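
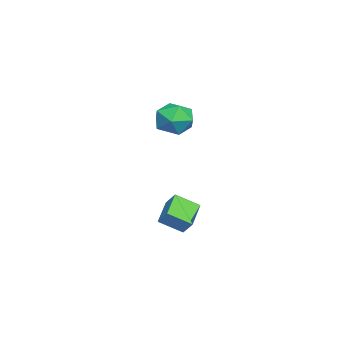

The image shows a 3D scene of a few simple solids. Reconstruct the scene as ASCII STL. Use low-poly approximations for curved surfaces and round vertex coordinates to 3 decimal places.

solid 
facet normal -0.236 0.972 -0.011
outer loop
vertex -2.776 4.275 1.893
vertex -2.976 4.239 3.01
vertex -1.936 4.487 2.628
endloop
endfacet
facet normal 0.245 0.821 -0.516
outer loop
vertex -2.776 4.275 1.893
vertex -1.936 4.487 2.628
vertex -1.739 3.85 1.709
endloop
endfacet
facet normal -0.035 0.323 -0.946
outer loop
vertex -2.776 4.275 1.893
vertex -1.739 3.85 1.709
vertex -2.657 3.208 1.524
endloop
endfacet
facet normal -0.689 0.167 -0.705
outer loop
vertex -2.776 4.275 1.893
vertex -2.657 3.208 1.524
vertex -3.422 3.448 2.328
endloop
endfacet
facet normal -0.813 0.568 -0.127
outer loop
vertex -2.776 4.275 1.893
vertex -3.422 3.448 2.328
vertex -2.976 4.239 3.01
endloop
endfacet
facet normal 0.818 0.540 -0.199
outer loop
vertex -1.739 3.85 1.709
vertex -1.936 4.487 2.628
vertex -1.298 3.552 2.712
endloop
endfacet
facet normal 0.041 0.784 0.619
outer loop
vertex -1.936 4.487 2.628
vertex -2.976 4.239 3.01
vertex -2.063 3.792 3.516
endloop
endfacet
facet normal -0.893 0.131 0.431
outer loop
vertex -2.976 4.239 3.01
vertex -3.422 3.448 2.328
vertex -2.981 3.15 3.331
endloop
endfacet
facet normal -0.692 -0.517 -0.504
outer loop
vertex -3.422 3.448 2.328
vertex -2.657 3.208 1.524
vertex -2.784 2.513 2.412
endloop
endfacet
facet normal 0.365 -0.265 -0.893
outer loop
vertex -2.657 3.208 1.524
vertex -1.739 3.85 1.709
vertex -1.744 2.761 2.03
endloop
endfacet
facet normal 0.689 -0.167 0.705
outer loop
vertex -1.944 2.725 3.147
vertex -1.298 3.552 2.712
vertex -2.063 3.792 3.516
endloop
endfacet
facet normal 0.035 -0.323 0.946
outer loop
vertex -1.944 2.725 3.147
vertex -2.063 3.792 3.516
vertex -2.981 3.15 3.331
endloop
endfacet
facet normal -0.245 -0.821 0.516
outer loop
vertex -1.944 2.725 3.147
vertex -2.981 3.15 3.331
vertex -2.784 2.513 2.412
endloop
endfacet
facet normal 0.236 -0.972 0.011
outer loop
vertex -1.944 2.725 3.147
vertex -2.784 2.513 2.412
vertex -1.744 2.761 2.03
endloop
endfacet
facet normal 0.813 -0.568 0.127
outer loop
vertex -1.944 2.725 3.147
vertex -1.744 2.761 2.03
vertex -1.298 3.552 2.712
endloop
endfacet
facet normal 0.692 0.517 0.504
outer loop
vertex -2.063 3.792 3.516
vertex -1.298 3.552 2.712
vertex -1.936 4.487 2.628
endloop
endfacet
facet normal -0.365 0.265 0.893
outer loop
vertex -2.981 3.15 3.331
vertex -2.063 3.792 3.516
vertex -2.976 4.239 3.01
endloop
endfacet
facet normal -0.818 -0.540 0.199
outer loop
vertex -2.784 2.513 2.412
vertex -2.981 3.15 3.331
vertex -3.422 3.448 2.328
endloop
endfacet
facet normal -0.041 -0.784 -0.619
outer loop
vertex -1.744 2.761 2.03
vertex -2.784 2.513 2.412
vertex -2.657 3.208 1.524
endloop
endfacet
facet normal 0.893 -0.131 -0.431
outer loop
vertex -1.298 3.552 2.712
vertex -1.744 2.761 2.03
vertex -1.739 3.85 1.709
endloop
endfacet
facet normal -0.387 -0.540 -0.747
outer loop
vertex -2.445 3.066 -3.177
vertex -2.702 4.265 -3.911
vertex -0.962 2.96 -3.869
endloop
endfacet
facet normal 0.180 -0.839 0.513
outer loop
vertex -0.578 3.495 -3.129
vertex -2.445 3.066 -3.177
vertex -0.962 2.96 -3.869
endloop
endfacet
facet normal -0.387 -0.540 -0.748
outer loop
vertex -0.962 2.96 -3.869
vertex -2.702 4.265 -3.911
vertex -1.218 4.16 -4.603
endloop
endfacet
facet normal 0.904 -0.065 -0.422
outer loop
vertex -1.218 4.16 -4.603
vertex -0.578 3.495 -3.129
vertex -0.962 2.96 -3.869
endloop
endfacet
facet normal -0.904 0.065 0.422
outer loop
vertex -2.445 3.066 -3.177
vertex -2.318 4.8 -3.171
vertex -2.702 4.265 -3.911
endloop
endfacet
facet normal 0.180 -0.839 0.513
outer loop
vertex -2.062 3.6 -2.437
vertex -2.445 3.066 -3.177
vertex -0.578 3.495 -3.129
endloop
endfacet
facet normal -0.905 0.065 0.421
outer loop
vertex -2.062 3.6 -2.437
vertex -2.318 4.8 -3.171
vertex -2.445 3.066 -3.177
endloop
endfacet
facet normal -0.180 0.839 -0.513
outer loop
vertex -2.702 4.265 -3.911
vertex -2.318 4.8 -3.171
vertex -1.218 4.16 -4.603
endloop
endfacet
facet normal 0.904 -0.064 -0.422
outer loop
vertex -0.835 4.694 -3.863
vertex -0.578 3.495 -3.129
vertex -1.218 4.16 -4.603
endloop
endfacet
facet normal -0.179 0.839 -0.513
outer loop
vertex -1.218 4.16 -4.603
vertex -2.318 4.8 -3.171
vertex -0.835 4.694 -3.863
endloop
endfacet
facet normal 0.387 0.540 0.747
outer loop
vertex -0.835 4.694 -3.863
vertex -2.062 3.6 -2.437
vertex -0.578 3.495 -3.129
endloop
endfacet
facet normal 0.387 0.540 0.747
outer loop
vertex -2.318 4.8 -3.171
vertex -2.062 3.6 -2.437
vertex -0.835 4.694 -3.863
endloop
endfacet

endsolid


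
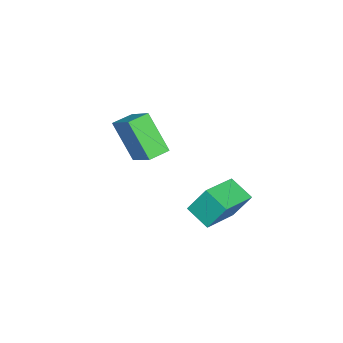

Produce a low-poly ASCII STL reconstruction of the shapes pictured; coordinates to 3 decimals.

solid 
facet normal -0.823 0.555 0.121
outer loop
vertex -1.126 -3.661 -1.773
vertex -0.244 -2.565 -0.802
vertex -0.612 -2.517 -3.532
endloop
endfacet
facet normal -0.516 -0.641 -0.568
outer loop
vertex 0.244 -3.095 -3.658
vertex -1.126 -3.661 -1.773
vertex -0.612 -2.517 -3.532
endloop
endfacet
facet normal -0.823 0.556 0.121
outer loop
vertex -0.612 -2.517 -3.532
vertex -0.244 -2.565 -0.802
vertex 0.271 -1.421 -2.561
endloop
endfacet
facet normal 0.238 0.530 -0.814
outer loop
vertex 0.271 -1.421 -2.561
vertex 0.244 -3.095 -3.658
vertex -0.612 -2.517 -3.532
endloop
endfacet
facet normal -0.238 -0.530 0.814
outer loop
vertex -1.126 -3.661 -1.773
vertex 0.612 -3.143 -0.928
vertex -0.244 -2.565 -0.802
endloop
endfacet
facet normal -0.517 -0.641 -0.568
outer loop
vertex -0.271 -4.239 -1.899
vertex -1.126 -3.661 -1.773
vertex 0.244 -3.095 -3.658
endloop
endfacet
facet normal -0.238 -0.530 0.814
outer loop
vertex -0.271 -4.239 -1.899
vertex 0.612 -3.143 -0.928
vertex -1.126 -3.661 -1.773
endloop
endfacet
facet normal 0.516 0.641 0.568
outer loop
vertex -0.244 -2.565 -0.802
vertex 0.612 -3.143 -0.928
vertex 0.271 -1.421 -2.561
endloop
endfacet
facet normal 0.238 0.530 -0.814
outer loop
vertex 1.126 -1.999 -2.687
vertex 0.244 -3.095 -3.658
vertex 0.271 -1.421 -2.561
endloop
endfacet
facet normal 0.517 0.641 0.568
outer loop
vertex 0.271 -1.421 -2.561
vertex 0.612 -3.143 -0.928
vertex 1.126 -1.999 -2.687
endloop
endfacet
facet normal 0.823 -0.555 -0.120
outer loop
vertex 1.126 -1.999 -2.687
vertex -0.271 -4.239 -1.899
vertex 0.244 -3.095 -3.658
endloop
endfacet
facet normal 0.823 -0.556 -0.121
outer loop
vertex 0.612 -3.143 -0.928
vertex -0.271 -4.239 -1.899
vertex 1.126 -1.999 -2.687
endloop
endfacet
facet normal -0.932 0.259 -0.254
outer loop
vertex 1.407 1.733 -2.669
vertex 1.85 2.766 -3.239
vertex 1.542 0.977 -3.934
endloop
endfacet
facet normal -0.351 -0.820 0.452
outer loop
vertex 3.35 0.474 -3.441
vertex 1.407 1.733 -2.669
vertex 1.542 0.977 -3.934
endloop
endfacet
facet normal -0.932 0.259 -0.255
outer loop
vertex 1.542 0.977 -3.934
vertex 1.85 2.766 -3.239
vertex 1.985 2.009 -4.504
endloop
endfacet
facet normal 0.091 -0.511 -0.855
outer loop
vertex 1.985 2.009 -4.504
vertex 3.35 0.474 -3.441
vertex 1.542 0.977 -3.934
endloop
endfacet
facet normal -0.091 0.511 0.855
outer loop
vertex 1.407 1.733 -2.669
vertex 3.658 2.263 -2.746
vertex 1.85 2.766 -3.239
endloop
endfacet
facet normal -0.351 -0.820 0.453
outer loop
vertex 3.215 1.231 -2.176
vertex 1.407 1.733 -2.669
vertex 3.35 0.474 -3.441
endloop
endfacet
facet normal -0.091 0.511 0.855
outer loop
vertex 3.215 1.231 -2.176
vertex 3.658 2.263 -2.746
vertex 1.407 1.733 -2.669
endloop
endfacet
facet normal 0.351 0.819 -0.453
outer loop
vertex 1.85 2.766 -3.239
vertex 3.658 2.263 -2.746
vertex 1.985 2.009 -4.504
endloop
endfacet
facet normal 0.091 -0.511 -0.855
outer loop
vertex 3.793 1.507 -4.011
vertex 3.35 0.474 -3.441
vertex 1.985 2.009 -4.504
endloop
endfacet
facet normal 0.351 0.820 -0.452
outer loop
vertex 1.985 2.009 -4.504
vertex 3.658 2.263 -2.746
vertex 3.793 1.507 -4.011
endloop
endfacet
facet normal 0.932 -0.259 0.255
outer loop
vertex 3.793 1.507 -4.011
vertex 3.215 1.231 -2.176
vertex 3.35 0.474 -3.441
endloop
endfacet
facet normal 0.932 -0.259 0.254
outer loop
vertex 3.658 2.263 -2.746
vertex 3.215 1.231 -2.176
vertex 3.793 1.507 -4.011
endloop
endfacet

endsolid


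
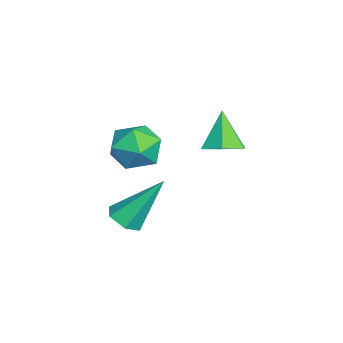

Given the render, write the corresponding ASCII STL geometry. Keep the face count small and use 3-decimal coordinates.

solid 
facet normal -0.461 0.822 0.335
outer loop
vertex -2.764 -3.031 1.719
vertex -2.931 -3.461 2.545
vertex -2.135 -2.965 2.423
endloop
endfacet
facet normal 0.048 0.990 -0.136
outer loop
vertex -2.764 -3.031 1.719
vertex -2.135 -2.965 2.423
vertex -1.838 -3.101 1.535
endloop
endfacet
facet normal -0.099 0.655 -0.749
outer loop
vertex -2.764 -3.031 1.719
vertex -1.838 -3.101 1.535
vertex -2.451 -3.682 1.108
endloop
endfacet
facet normal -0.700 0.280 -0.657
outer loop
vertex -2.764 -3.031 1.719
vertex -2.451 -3.682 1.108
vertex -3.127 -3.905 1.733
endloop
endfacet
facet normal -0.923 0.384 0.013
outer loop
vertex -2.764 -3.031 1.719
vertex -3.127 -3.905 1.733
vertex -2.931 -3.461 2.545
endloop
endfacet
facet normal 0.668 0.736 0.110
outer loop
vertex -1.838 -3.101 1.535
vertex -2.135 -2.965 2.423
vertex -1.433 -3.575 2.247
endloop
endfacet
facet normal -0.156 0.465 0.872
outer loop
vertex -2.135 -2.965 2.423
vertex -2.931 -3.461 2.545
vertex -2.109 -3.798 2.872
endloop
endfacet
facet normal -0.904 -0.244 0.352
outer loop
vertex -2.931 -3.461 2.545
vertex -3.127 -3.905 1.733
vertex -2.722 -4.379 2.445
endloop
endfacet
facet normal -0.542 -0.412 -0.733
outer loop
vertex -3.127 -3.905 1.733
vertex -2.451 -3.682 1.108
vertex -2.425 -4.515 1.557
endloop
endfacet
facet normal 0.430 0.194 -0.882
outer loop
vertex -2.451 -3.682 1.108
vertex -1.838 -3.101 1.535
vertex -1.629 -4.019 1.435
endloop
endfacet
facet normal 0.700 -0.280 0.657
outer loop
vertex -1.796 -4.449 2.261
vertex -1.433 -3.575 2.247
vertex -2.109 -3.798 2.872
endloop
endfacet
facet normal 0.099 -0.655 0.749
outer loop
vertex -1.796 -4.449 2.261
vertex -2.109 -3.798 2.872
vertex -2.722 -4.379 2.445
endloop
endfacet
facet normal -0.048 -0.990 0.136
outer loop
vertex -1.796 -4.449 2.261
vertex -2.722 -4.379 2.445
vertex -2.425 -4.515 1.557
endloop
endfacet
facet normal 0.461 -0.822 -0.335
outer loop
vertex -1.796 -4.449 2.261
vertex -2.425 -4.515 1.557
vertex -1.629 -4.019 1.435
endloop
endfacet
facet normal 0.923 -0.384 -0.013
outer loop
vertex -1.796 -4.449 2.261
vertex -1.629 -4.019 1.435
vertex -1.433 -3.575 2.247
endloop
endfacet
facet normal 0.542 0.412 0.733
outer loop
vertex -2.109 -3.798 2.872
vertex -1.433 -3.575 2.247
vertex -2.135 -2.965 2.423
endloop
endfacet
facet normal -0.430 -0.194 0.882
outer loop
vertex -2.722 -4.379 2.445
vertex -2.109 -3.798 2.872
vertex -2.931 -3.461 2.545
endloop
endfacet
facet normal -0.668 -0.736 -0.110
outer loop
vertex -2.425 -4.515 1.557
vertex -2.722 -4.379 2.445
vertex -3.127 -3.905 1.733
endloop
endfacet
facet normal 0.156 -0.465 -0.872
outer loop
vertex -1.629 -4.019 1.435
vertex -2.425 -4.515 1.557
vertex -2.451 -3.682 1.108
endloop
endfacet
facet normal 0.904 0.244 -0.352
outer loop
vertex -1.433 -3.575 2.247
vertex -1.629 -4.019 1.435
vertex -1.838 -3.101 1.535
endloop
endfacet
facet normal 0.063 -0.595 -0.802
outer loop
vertex -1.176 -3.599 -1.042
vertex -1.476 -4.073 -0.714
vertex -1.824 -3.646 -1.058
endloop
endfacet
facet normal -0.059 0.931 -0.361
outer loop
vertex -1.176 -3.599 -1.042
vertex -1.824 -3.646 -1.058
vertex -1.604 -2.867 0.914
endloop
endfacet
facet normal 0.063 -0.595 -0.802
outer loop
vertex -1.824 -3.646 -1.058
vertex -1.476 -4.073 -0.714
vertex -2.124 -4.12 -0.73
endloop
endfacet
facet normal -0.869 0.485 -0.095
outer loop
vertex -1.824 -3.646 -1.058
vertex -2.124 -4.12 -0.73
vertex -1.604 -2.867 0.914
endloop
endfacet
facet normal 0.063 -0.594 -0.802
outer loop
vertex -2.124 -4.12 -0.73
vertex -1.476 -4.073 -0.714
vertex -1.776 -4.548 -0.386
endloop
endfacet
facet normal -0.828 -0.287 0.481
outer loop
vertex -2.124 -4.12 -0.73
vertex -1.776 -4.548 -0.386
vertex -1.604 -2.867 0.914
endloop
endfacet
facet normal 0.064 -0.594 -0.802
outer loop
vertex -1.776 -4.548 -0.386
vertex -1.476 -4.073 -0.714
vertex -1.128 -4.501 -0.369
endloop
endfacet
facet normal 0.024 -0.613 0.790
outer loop
vertex -1.776 -4.548 -0.386
vertex -1.128 -4.501 -0.369
vertex -1.604 -2.867 0.914
endloop
endfacet
facet normal 0.063 -0.595 -0.801
outer loop
vertex -1.128 -4.501 -0.369
vertex -1.476 -4.073 -0.714
vertex -0.828 -4.026 -0.698
endloop
endfacet
facet normal 0.836 -0.166 0.522
outer loop
vertex -1.128 -4.501 -0.369
vertex -0.828 -4.026 -0.698
vertex -1.604 -2.867 0.914
endloop
endfacet
facet normal 0.063 -0.595 -0.802
outer loop
vertex -0.828 -4.026 -0.698
vertex -1.476 -4.073 -0.714
vertex -1.176 -3.599 -1.042
endloop
endfacet
facet normal 0.794 0.605 -0.053
outer loop
vertex -0.828 -4.026 -0.698
vertex -1.176 -3.599 -1.042
vertex -1.604 -2.867 0.914
endloop
endfacet
facet normal 0.508 0.027 -0.861
outer loop
vertex -0.346 -1.143 3.147
vertex -0.975 -1.112 2.777
vertex -0.646 -0.496 2.99
endloop
endfacet
facet normal 0.482 0.411 0.774
outer loop
vertex -0.346 -1.143 3.147
vertex -0.646 -0.496 2.99
vertex -1.685 -1.148 3.983
endloop
endfacet
facet normal 0.508 0.026 -0.861
outer loop
vertex -0.646 -0.496 2.99
vertex -0.975 -1.112 2.777
vertex -1.274 -0.465 2.62
endloop
endfacet
facet normal -0.188 0.900 0.394
outer loop
vertex -0.646 -0.496 2.99
vertex -1.274 -0.465 2.62
vertex -1.685 -1.148 3.983
endloop
endfacet
facet normal 0.507 0.025 -0.861
outer loop
vertex -1.274 -0.465 2.62
vertex -0.975 -1.112 2.777
vertex -1.603 -1.081 2.408
endloop
endfacet
facet normal -0.878 0.478 -0.025
outer loop
vertex -1.274 -0.465 2.62
vertex -1.603 -1.081 2.408
vertex -1.685 -1.148 3.983
endloop
endfacet
facet normal 0.507 0.025 -0.861
outer loop
vertex -1.603 -1.081 2.408
vertex -0.975 -1.112 2.777
vertex -1.304 -1.728 2.565
endloop
endfacet
facet normal -0.900 -0.432 -0.065
outer loop
vertex -1.603 -1.081 2.408
vertex -1.304 -1.728 2.565
vertex -1.685 -1.148 3.983
endloop
endfacet
facet normal 0.507 0.026 -0.862
outer loop
vertex -1.304 -1.728 2.565
vertex -0.975 -1.112 2.777
vertex -0.675 -1.759 2.934
endloop
endfacet
facet normal -0.230 -0.921 0.315
outer loop
vertex -1.304 -1.728 2.565
vertex -0.675 -1.759 2.934
vertex -1.685 -1.148 3.983
endloop
endfacet
facet normal 0.508 0.027 -0.861
outer loop
vertex -0.675 -1.759 2.934
vertex -0.975 -1.112 2.777
vertex -0.346 -1.143 3.147
endloop
endfacet
facet normal 0.460 -0.500 0.734
outer loop
vertex -0.675 -1.759 2.934
vertex -0.346 -1.143 3.147
vertex -1.685 -1.148 3.983
endloop
endfacet

endsolid


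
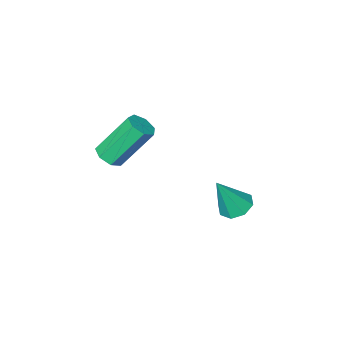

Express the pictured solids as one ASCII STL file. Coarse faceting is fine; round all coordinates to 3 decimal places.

solid 
facet normal 0.516 -0.297 -0.803
outer loop
vertex 3.305 1.795 1.079
vertex 2.929 2.14 0.71
vertex 3.466 2.31 0.992
endloop
endfacet
facet normal 0.805 -0.155 0.573
outer loop
vertex 3.305 1.795 1.079
vertex 3.466 2.31 0.992
vertex 2.227 2.415 2.759
endloop
endfacet
facet normal 0.805 -0.154 0.573
outer loop
vertex 2.227 2.415 2.759
vertex 3.466 2.31 0.992
vertex 2.388 2.931 2.672
endloop
endfacet
facet normal -0.516 0.297 0.803
outer loop
vertex 2.227 2.415 2.759
vertex 2.388 2.931 2.672
vertex 1.851 2.76 2.39
endloop
endfacet
facet normal 0.516 -0.296 -0.804
outer loop
vertex 3.466 2.31 0.992
vertex 2.929 2.14 0.71
vertex 3.222 2.697 0.693
endloop
endfacet
facet normal 0.732 0.641 0.233
outer loop
vertex 3.466 2.31 0.992
vertex 3.222 2.697 0.693
vertex 2.388 2.931 2.672
endloop
endfacet
facet normal 0.731 0.641 0.232
outer loop
vertex 2.388 2.931 2.672
vertex 3.222 2.697 0.693
vertex 2.144 3.318 2.372
endloop
endfacet
facet normal -0.516 0.297 0.803
outer loop
vertex 2.388 2.931 2.672
vertex 2.144 3.318 2.372
vertex 1.851 2.76 2.39
endloop
endfacet
facet normal 0.518 -0.297 -0.803
outer loop
vertex 3.222 2.697 0.693
vertex 2.929 2.14 0.71
vertex 2.758 2.664 0.406
endloop
endfacet
facet normal 0.108 0.953 -0.283
outer loop
vertex 3.222 2.697 0.693
vertex 2.758 2.664 0.406
vertex 2.144 3.318 2.372
endloop
endfacet
facet normal 0.107 0.953 -0.284
outer loop
vertex 2.144 3.318 2.372
vertex 2.758 2.664 0.406
vertex 1.68 3.285 2.086
endloop
endfacet
facet normal -0.516 0.297 0.803
outer loop
vertex 2.144 3.318 2.372
vertex 1.68 3.285 2.086
vertex 1.851 2.76 2.39
endloop
endfacet
facet normal 0.515 -0.298 -0.804
outer loop
vertex 2.758 2.664 0.406
vertex 2.929 2.14 0.71
vertex 2.422 2.237 0.349
endloop
endfacet
facet normal -0.597 0.548 -0.586
outer loop
vertex 2.758 2.664 0.406
vertex 2.422 2.237 0.349
vertex 1.68 3.285 2.086
endloop
endfacet
facet normal -0.597 0.548 -0.586
outer loop
vertex 1.68 3.285 2.086
vertex 2.422 2.237 0.349
vertex 1.344 2.857 2.028
endloop
endfacet
facet normal -0.517 0.297 0.803
outer loop
vertex 1.68 3.285 2.086
vertex 1.344 2.857 2.028
vertex 1.851 2.76 2.39
endloop
endfacet
facet normal 0.515 -0.298 -0.804
outer loop
vertex 2.422 2.237 0.349
vertex 2.929 2.14 0.71
vertex 2.468 1.736 0.564
endloop
endfacet
facet normal -0.852 -0.270 -0.447
outer loop
vertex 2.422 2.237 0.349
vertex 2.468 1.736 0.564
vertex 1.344 2.857 2.028
endloop
endfacet
facet normal -0.852 -0.271 -0.447
outer loop
vertex 1.344 2.857 2.028
vertex 2.468 1.736 0.564
vertex 1.39 2.357 2.243
endloop
endfacet
facet normal -0.516 0.298 0.803
outer loop
vertex 1.344 2.857 2.028
vertex 1.39 2.357 2.243
vertex 1.851 2.76 2.39
endloop
endfacet
facet normal 0.515 -0.298 -0.804
outer loop
vertex 2.468 1.736 0.564
vertex 2.929 2.14 0.71
vertex 2.861 1.539 0.889
endloop
endfacet
facet normal -0.466 -0.884 0.028
outer loop
vertex 2.468 1.736 0.564
vertex 2.861 1.539 0.889
vertex 1.39 2.357 2.243
endloop
endfacet
facet normal -0.466 -0.884 0.028
outer loop
vertex 1.39 2.357 2.243
vertex 2.861 1.539 0.889
vertex 1.783 2.16 2.568
endloop
endfacet
facet normal -0.516 0.297 0.804
outer loop
vertex 1.39 2.357 2.243
vertex 1.783 2.16 2.568
vertex 1.851 2.76 2.39
endloop
endfacet
facet normal 0.515 -0.298 -0.804
outer loop
vertex 2.861 1.539 0.889
vertex 2.929 2.14 0.71
vertex 3.305 1.795 1.079
endloop
endfacet
facet normal 0.273 -0.832 0.483
outer loop
vertex 2.861 1.539 0.889
vertex 3.305 1.795 1.079
vertex 1.783 2.16 2.568
endloop
endfacet
facet normal 0.271 -0.833 0.482
outer loop
vertex 1.783 2.16 2.568
vertex 3.305 1.795 1.079
vertex 2.227 2.415 2.759
endloop
endfacet
facet normal -0.516 0.297 0.803
outer loop
vertex 1.783 2.16 2.568
vertex 2.227 2.415 2.759
vertex 1.851 2.76 2.39
endloop
endfacet
facet normal -0.445 0.099 -0.890
outer loop
vertex -1.276 3.401 -3.484
vertex -1.65 4.012 -3.229
vertex -0.984 3.896 -3.575
endloop
endfacet
facet normal 0.851 -0.518 -0.084
outer loop
vertex -1.276 3.401 -3.484
vertex -0.984 3.896 -3.575
vertex -0.83 3.828 -1.591
endloop
endfacet
facet normal -0.445 0.101 -0.890
outer loop
vertex -0.984 3.896 -3.575
vertex -1.65 4.012 -3.229
vertex -1.081 4.458 -3.463
endloop
endfacet
facet normal 0.981 0.183 -0.070
outer loop
vertex -0.984 3.896 -3.575
vertex -1.081 4.458 -3.463
vertex -0.83 3.828 -1.591
endloop
endfacet
facet normal -0.444 0.100 -0.890
outer loop
vertex -1.081 4.458 -3.463
vertex -1.65 4.012 -3.229
vertex -1.512 4.759 -3.214
endloop
endfacet
facet normal 0.629 0.759 0.171
outer loop
vertex -1.081 4.458 -3.463
vertex -1.512 4.759 -3.214
vertex -0.83 3.828 -1.591
endloop
endfacet
facet normal -0.446 0.100 -0.889
outer loop
vertex -1.512 4.759 -3.214
vertex -1.65 4.012 -3.229
vertex -2.023 4.623 -2.973
endloop
endfacet
facet normal 0.003 0.868 0.497
outer loop
vertex -1.512 4.759 -3.214
vertex -2.023 4.623 -2.973
vertex -0.83 3.828 -1.591
endloop
endfacet
facet normal -0.446 0.100 -0.889
outer loop
vertex -2.023 4.623 -2.973
vertex -1.65 4.012 -3.229
vertex -2.316 4.128 -2.882
endloop
endfacet
facet normal -0.533 0.448 0.718
outer loop
vertex -2.023 4.623 -2.973
vertex -2.316 4.128 -2.882
vertex -0.83 3.828 -1.591
endloop
endfacet
facet normal -0.446 0.100 -0.889
outer loop
vertex -2.316 4.128 -2.882
vertex -1.65 4.012 -3.229
vertex -2.219 3.566 -2.994
endloop
endfacet
facet normal -0.663 -0.255 0.704
outer loop
vertex -2.316 4.128 -2.882
vertex -2.219 3.566 -2.994
vertex -0.83 3.828 -1.591
endloop
endfacet
facet normal -0.445 0.099 -0.890
outer loop
vertex -2.219 3.566 -2.994
vertex -1.65 4.012 -3.229
vertex -1.788 3.265 -3.243
endloop
endfacet
facet normal -0.312 -0.830 0.463
outer loop
vertex -2.219 3.566 -2.994
vertex -1.788 3.265 -3.243
vertex -0.83 3.828 -1.591
endloop
endfacet
facet normal -0.445 0.099 -0.890
outer loop
vertex -1.788 3.265 -3.243
vertex -1.65 4.012 -3.229
vertex -1.276 3.401 -3.484
endloop
endfacet
facet normal 0.314 -0.939 0.138
outer loop
vertex -1.788 3.265 -3.243
vertex -1.276 3.401 -3.484
vertex -0.83 3.828 -1.591
endloop
endfacet

endsolid


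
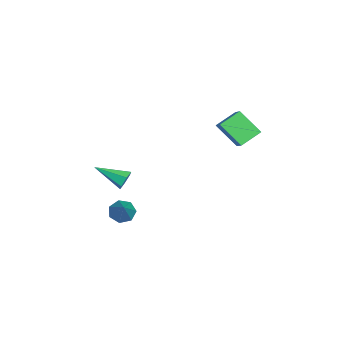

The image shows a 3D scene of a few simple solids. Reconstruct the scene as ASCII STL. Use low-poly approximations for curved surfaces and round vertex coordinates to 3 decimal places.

solid 
facet normal -0.810 -0.206 -0.549
outer loop
vertex -1.676 1.841 0.611
vertex -2.373 2.852 1.261
vertex -1.14 3.0 -0.615
endloop
endfacet
facet normal 0.502 -0.727 -0.468
outer loop
vertex -0.087 3.268 0.099
vertex -1.676 1.841 0.611
vertex -1.14 3.0 -0.615
endloop
endfacet
facet normal -0.810 -0.206 -0.549
outer loop
vertex -1.14 3.0 -0.615
vertex -2.373 2.852 1.261
vertex -1.837 4.011 0.035
endloop
endfacet
facet normal 0.303 0.654 -0.693
outer loop
vertex -1.837 4.011 0.035
vertex -0.087 3.268 0.099
vertex -1.14 3.0 -0.615
endloop
endfacet
facet normal -0.303 -0.654 0.693
outer loop
vertex -1.676 1.841 0.611
vertex -1.32 3.12 1.975
vertex -2.373 2.852 1.261
endloop
endfacet
facet normal 0.502 -0.727 -0.468
outer loop
vertex -0.623 2.109 1.325
vertex -1.676 1.841 0.611
vertex -0.087 3.268 0.099
endloop
endfacet
facet normal -0.303 -0.654 0.693
outer loop
vertex -0.623 2.109 1.325
vertex -1.32 3.12 1.975
vertex -1.676 1.841 0.611
endloop
endfacet
facet normal -0.502 0.727 0.468
outer loop
vertex -2.373 2.852 1.261
vertex -1.32 3.12 1.975
vertex -1.837 4.011 0.035
endloop
endfacet
facet normal 0.303 0.654 -0.693
outer loop
vertex -0.784 4.279 0.749
vertex -0.087 3.268 0.099
vertex -1.837 4.011 0.035
endloop
endfacet
facet normal -0.502 0.727 0.468
outer loop
vertex -1.837 4.011 0.035
vertex -1.32 3.12 1.975
vertex -0.784 4.279 0.749
endloop
endfacet
facet normal 0.810 0.206 0.549
outer loop
vertex -0.784 4.279 0.749
vertex -0.623 2.109 1.325
vertex -0.087 3.268 0.099
endloop
endfacet
facet normal 0.810 0.206 0.549
outer loop
vertex -1.32 3.12 1.975
vertex -0.623 2.109 1.325
vertex -0.784 4.279 0.749
endloop
endfacet
facet normal 0.217 0.902 -0.373
outer loop
vertex 0.238 -2.754 -2.476
vertex -0.164 -2.863 -2.974
vertex -0.388 -2.585 -2.431
endloop
endfacet
facet normal 0.091 0.074 0.993
outer loop
vertex 0.238 -2.754 -2.476
vertex -0.388 -2.585 -2.431
vertex -0.576 -4.577 -2.266
endloop
endfacet
facet normal 0.217 0.902 -0.373
outer loop
vertex -0.388 -2.585 -2.431
vertex -0.164 -2.863 -2.974
vertex -0.79 -2.694 -2.929
endloop
endfacet
facet normal -0.785 0.124 0.607
outer loop
vertex -0.388 -2.585 -2.431
vertex -0.79 -2.694 -2.929
vertex -0.576 -4.577 -2.266
endloop
endfacet
facet normal 0.217 0.902 -0.372
outer loop
vertex -0.79 -2.694 -2.929
vertex -0.164 -2.863 -2.974
vertex -0.567 -2.972 -3.473
endloop
endfacet
facet normal -0.938 -0.205 -0.280
outer loop
vertex -0.79 -2.694 -2.929
vertex -0.567 -2.972 -3.473
vertex -0.576 -4.577 -2.266
endloop
endfacet
facet normal 0.217 0.902 -0.373
outer loop
vertex -0.567 -2.972 -3.473
vertex -0.164 -2.863 -2.974
vertex 0.059 -3.141 -3.517
endloop
endfacet
facet normal -0.213 -0.586 -0.781
outer loop
vertex -0.567 -2.972 -3.473
vertex 0.059 -3.141 -3.517
vertex -0.576 -4.577 -2.266
endloop
endfacet
facet normal 0.217 0.902 -0.373
outer loop
vertex 0.059 -3.141 -3.517
vertex -0.164 -2.863 -2.974
vertex 0.462 -3.032 -3.019
endloop
endfacet
facet normal 0.661 -0.637 -0.396
outer loop
vertex 0.059 -3.141 -3.517
vertex 0.462 -3.032 -3.019
vertex -0.576 -4.577 -2.266
endloop
endfacet
facet normal 0.217 0.902 -0.373
outer loop
vertex 0.462 -3.032 -3.019
vertex -0.164 -2.863 -2.974
vertex 0.238 -2.754 -2.476
endloop
endfacet
facet normal 0.814 -0.307 0.493
outer loop
vertex 0.462 -3.032 -3.019
vertex 0.238 -2.754 -2.476
vertex -0.576 -4.577 -2.266
endloop
endfacet
facet normal -0.736 -0.116 -0.666
outer loop
vertex 1.432 -2.423 -5.03
vertex 1.107 -2.943 -4.58
vertex 0.998 -2.191 -4.591
endloop
endfacet
facet normal 0.377 0.919 -0.113
outer loop
vertex 1.432 -2.423 -5.03
vertex 0.998 -2.191 -4.591
vertex 2.653 -2.697 -3.18
endloop
endfacet
facet normal -0.736 -0.116 -0.667
outer loop
vertex 0.998 -2.191 -4.591
vertex 1.107 -2.943 -4.58
vertex 0.646 -2.524 -4.144
endloop
endfacet
facet normal -0.167 0.849 0.501
outer loop
vertex 0.998 -2.191 -4.591
vertex 0.646 -2.524 -4.144
vertex 2.653 -2.697 -3.18
endloop
endfacet
facet normal -0.736 -0.116 -0.667
outer loop
vertex 0.646 -2.524 -4.144
vertex 1.107 -2.943 -4.58
vertex 0.641 -3.173 -4.026
endloop
endfacet
facet normal -0.415 0.166 0.894
outer loop
vertex 0.646 -2.524 -4.144
vertex 0.641 -3.173 -4.026
vertex 2.653 -2.697 -3.18
endloop
endfacet
facet normal -0.735 -0.117 -0.667
outer loop
vertex 0.641 -3.173 -4.026
vertex 1.107 -2.943 -4.58
vertex 0.988 -3.648 -4.325
endloop
endfacet
facet normal -0.178 -0.614 0.769
outer loop
vertex 0.641 -3.173 -4.026
vertex 0.988 -3.648 -4.325
vertex 2.653 -2.697 -3.18
endloop
endfacet
facet normal -0.736 -0.117 -0.667
outer loop
vertex 0.988 -3.648 -4.325
vertex 1.107 -2.943 -4.58
vertex 1.424 -3.592 -4.816
endloop
endfacet
facet normal 0.365 -0.905 0.221
outer loop
vertex 0.988 -3.648 -4.325
vertex 1.424 -3.592 -4.816
vertex 2.653 -2.697 -3.18
endloop
endfacet
facet normal -0.736 -0.117 -0.667
outer loop
vertex 1.424 -3.592 -4.816
vertex 1.107 -2.943 -4.58
vertex 1.622 -3.047 -5.13
endloop
endfacet
facet normal 0.805 -0.487 -0.338
outer loop
vertex 1.424 -3.592 -4.816
vertex 1.622 -3.047 -5.13
vertex 2.653 -2.697 -3.18
endloop
endfacet
facet normal -0.736 -0.117 -0.667
outer loop
vertex 1.622 -3.047 -5.13
vertex 1.107 -2.943 -4.58
vertex 1.432 -2.423 -5.03
endloop
endfacet
facet normal 0.811 0.325 -0.487
outer loop
vertex 1.622 -3.047 -5.13
vertex 1.432 -2.423 -5.03
vertex 2.653 -2.697 -3.18
endloop
endfacet

endsolid


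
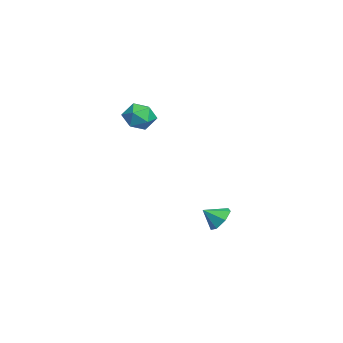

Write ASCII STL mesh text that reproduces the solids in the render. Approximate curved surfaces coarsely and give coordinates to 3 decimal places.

solid 
facet normal -0.029 0.808 -0.589
outer loop
vertex 2.866 3.338 -3.95
vertex 2.205 3.544 -3.635
vertex 2.91 3.727 -3.419
endloop
endfacet
facet normal 0.840 -0.469 0.274
outer loop
vertex 2.866 3.338 -3.95
vertex 2.91 3.727 -3.419
vertex 2.235 2.736 -3.045
endloop
endfacet
facet normal -0.029 0.807 -0.589
outer loop
vertex 2.91 3.727 -3.419
vertex 2.205 3.544 -3.635
vertex 2.424 3.978 -3.051
endloop
endfacet
facet normal 0.574 -0.083 0.815
outer loop
vertex 2.91 3.727 -3.419
vertex 2.424 3.978 -3.051
vertex 2.235 2.736 -3.045
endloop
endfacet
facet normal -0.029 0.807 -0.589
outer loop
vertex 2.424 3.978 -3.051
vertex 2.205 3.544 -3.635
vertex 1.773 3.902 -3.123
endloop
endfacet
facet normal -0.112 0.022 0.993
outer loop
vertex 2.424 3.978 -3.051
vertex 1.773 3.902 -3.123
vertex 2.235 2.736 -3.045
endloop
endfacet
facet normal -0.030 0.807 -0.590
outer loop
vertex 1.773 3.902 -3.123
vertex 2.205 3.544 -3.635
vertex 1.447 3.556 -3.58
endloop
endfacet
facet normal -0.700 -0.232 0.675
outer loop
vertex 1.773 3.902 -3.123
vertex 1.447 3.556 -3.58
vertex 2.235 2.736 -3.045
endloop
endfacet
facet normal -0.030 0.807 -0.589
outer loop
vertex 1.447 3.556 -3.58
vertex 2.205 3.544 -3.635
vertex 1.692 3.201 -4.079
endloop
endfacet
facet normal -0.749 -0.655 0.099
outer loop
vertex 1.447 3.556 -3.58
vertex 1.692 3.201 -4.079
vertex 2.235 2.736 -3.045
endloop
endfacet
facet normal -0.028 0.807 -0.591
outer loop
vertex 1.692 3.201 -4.079
vertex 2.205 3.544 -3.635
vertex 2.324 3.103 -4.243
endloop
endfacet
facet normal -0.222 -0.928 -0.301
outer loop
vertex 1.692 3.201 -4.079
vertex 2.324 3.103 -4.243
vertex 2.235 2.736 -3.045
endloop
endfacet
facet normal -0.030 0.806 -0.591
outer loop
vertex 2.324 3.103 -4.243
vertex 2.205 3.544 -3.635
vertex 2.866 3.338 -3.95
endloop
endfacet
facet normal 0.487 -0.845 -0.223
outer loop
vertex 2.324 3.103 -4.243
vertex 2.866 3.338 -3.95
vertex 2.235 2.736 -3.045
endloop
endfacet
facet normal -0.985 0.161 0.058
outer loop
vertex 0.948 0.201 2.078
vertex 0.872 -0.456 2.615
vertex 1.018 0.327 2.918
endloop
endfacet
facet normal -0.634 0.771 -0.063
outer loop
vertex 0.948 0.201 2.078
vertex 1.018 0.327 2.918
vertex 1.55 0.721 2.383
endloop
endfacet
facet normal -0.263 0.696 -0.668
outer loop
vertex 0.948 0.201 2.078
vertex 1.55 0.721 2.383
vertex 1.734 0.182 1.749
endloop
endfacet
facet normal -0.385 0.041 -0.922
outer loop
vertex 0.948 0.201 2.078
vertex 1.734 0.182 1.749
vertex 1.314 -0.545 1.892
endloop
endfacet
facet normal -0.832 -0.290 -0.473
outer loop
vertex 0.948 0.201 2.078
vertex 1.314 -0.545 1.892
vertex 0.872 -0.456 2.615
endloop
endfacet
facet normal -0.169 0.866 0.470
outer loop
vertex 1.55 0.721 2.383
vertex 1.018 0.327 2.918
vertex 1.846 0.385 3.108
endloop
endfacet
facet normal -0.738 -0.119 0.664
outer loop
vertex 1.018 0.327 2.918
vertex 0.872 -0.456 2.615
vertex 1.426 -0.342 3.251
endloop
endfacet
facet normal -0.489 -0.850 -0.194
outer loop
vertex 0.872 -0.456 2.615
vertex 1.314 -0.545 1.892
vertex 1.61 -0.881 2.617
endloop
endfacet
facet normal 0.233 -0.316 -0.920
outer loop
vertex 1.314 -0.545 1.892
vertex 1.734 0.182 1.749
vertex 2.142 -0.487 2.082
endloop
endfacet
facet normal 0.431 0.745 -0.509
outer loop
vertex 1.734 0.182 1.749
vertex 1.55 0.721 2.383
vertex 2.288 0.296 2.385
endloop
endfacet
facet normal 0.385 -0.041 0.922
outer loop
vertex 2.212 -0.361 2.922
vertex 1.846 0.385 3.108
vertex 1.426 -0.342 3.251
endloop
endfacet
facet normal 0.263 -0.696 0.668
outer loop
vertex 2.212 -0.361 2.922
vertex 1.426 -0.342 3.251
vertex 1.61 -0.881 2.617
endloop
endfacet
facet normal 0.634 -0.771 0.063
outer loop
vertex 2.212 -0.361 2.922
vertex 1.61 -0.881 2.617
vertex 2.142 -0.487 2.082
endloop
endfacet
facet normal 0.985 -0.161 -0.058
outer loop
vertex 2.212 -0.361 2.922
vertex 2.142 -0.487 2.082
vertex 2.288 0.296 2.385
endloop
endfacet
facet normal 0.832 0.290 0.473
outer loop
vertex 2.212 -0.361 2.922
vertex 2.288 0.296 2.385
vertex 1.846 0.385 3.108
endloop
endfacet
facet normal -0.233 0.316 0.920
outer loop
vertex 1.426 -0.342 3.251
vertex 1.846 0.385 3.108
vertex 1.018 0.327 2.918
endloop
endfacet
facet normal -0.431 -0.745 0.509
outer loop
vertex 1.61 -0.881 2.617
vertex 1.426 -0.342 3.251
vertex 0.872 -0.456 2.615
endloop
endfacet
facet normal 0.169 -0.866 -0.470
outer loop
vertex 2.142 -0.487 2.082
vertex 1.61 -0.881 2.617
vertex 1.314 -0.545 1.892
endloop
endfacet
facet normal 0.738 0.119 -0.664
outer loop
vertex 2.288 0.296 2.385
vertex 2.142 -0.487 2.082
vertex 1.734 0.182 1.749
endloop
endfacet
facet normal 0.489 0.850 0.194
outer loop
vertex 1.846 0.385 3.108
vertex 2.288 0.296 2.385
vertex 1.55 0.721 2.383
endloop
endfacet

endsolid


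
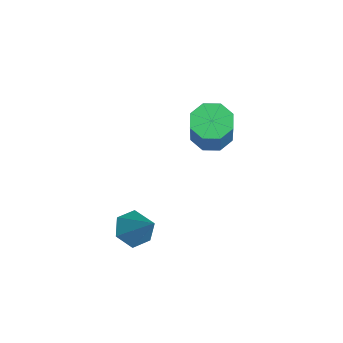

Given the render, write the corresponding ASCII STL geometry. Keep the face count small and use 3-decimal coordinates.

solid 
facet normal -0.641 -0.263 -0.721
outer loop
vertex 1.984 -2.079 -2.195
vertex 1.617 -2.553 -1.696
vertex 1.391 -1.809 -1.766
endloop
endfacet
facet normal 0.354 0.930 -0.097
outer loop
vertex 1.984 -2.079 -2.195
vertex 1.391 -1.809 -1.766
vertex 2.603 -2.147 -0.584
endloop
endfacet
facet normal -0.641 -0.262 -0.722
outer loop
vertex 1.391 -1.809 -1.766
vertex 1.617 -2.553 -1.696
vertex 1.023 -2.283 -1.267
endloop
endfacet
facet normal -0.298 0.792 0.532
outer loop
vertex 1.391 -1.809 -1.766
vertex 1.023 -2.283 -1.267
vertex 2.603 -2.147 -0.584
endloop
endfacet
facet normal -0.641 -0.263 -0.722
outer loop
vertex 1.023 -2.283 -1.267
vertex 1.617 -2.553 -1.696
vertex 1.249 -3.026 -1.197
endloop
endfacet
facet normal -0.394 -0.033 0.918
outer loop
vertex 1.023 -2.283 -1.267
vertex 1.249 -3.026 -1.197
vertex 2.603 -2.147 -0.584
endloop
endfacet
facet normal -0.640 -0.264 -0.722
outer loop
vertex 1.249 -3.026 -1.197
vertex 1.617 -2.553 -1.696
vertex 1.843 -3.296 -1.625
endloop
endfacet
facet normal 0.161 -0.719 0.676
outer loop
vertex 1.249 -3.026 -1.197
vertex 1.843 -3.296 -1.625
vertex 2.603 -2.147 -0.584
endloop
endfacet
facet normal -0.640 -0.264 -0.721
outer loop
vertex 1.843 -3.296 -1.625
vertex 1.617 -2.553 -1.696
vertex 2.21 -2.822 -2.124
endloop
endfacet
facet normal 0.813 -0.580 0.047
outer loop
vertex 1.843 -3.296 -1.625
vertex 2.21 -2.822 -2.124
vertex 2.603 -2.147 -0.584
endloop
endfacet
facet normal -0.640 -0.264 -0.721
outer loop
vertex 2.21 -2.822 -2.124
vertex 1.617 -2.553 -1.696
vertex 1.984 -2.079 -2.195
endloop
endfacet
facet normal 0.909 0.244 -0.339
outer loop
vertex 2.21 -2.822 -2.124
vertex 1.984 -2.079 -2.195
vertex 2.603 -2.147 -0.584
endloop
endfacet
facet normal -0.500 0.218 -0.838
outer loop
vertex -1.308 2.467 -0.977
vertex -1.863 1.862 -0.803
vertex -1.803 2.681 -0.626
endloop
endfacet
facet normal 0.397 0.918 0.001
outer loop
vertex -1.308 2.467 -0.977
vertex -1.803 2.681 -0.626
vertex -0.242 2.004 0.808
endloop
endfacet
facet normal 0.396 0.918 0.002
outer loop
vertex -0.242 2.004 0.808
vertex -1.803 2.681 -0.626
vertex -0.737 2.217 1.159
endloop
endfacet
facet normal 0.501 -0.217 0.838
outer loop
vertex -0.242 2.004 0.808
vertex -0.737 2.217 1.159
vertex -0.797 1.398 0.983
endloop
endfacet
facet normal -0.500 0.218 -0.838
outer loop
vertex -1.803 2.681 -0.626
vertex -1.863 1.862 -0.803
vertex -2.333 2.414 -0.379
endloop
endfacet
facet normal -0.264 0.883 0.387
outer loop
vertex -1.803 2.681 -0.626
vertex -2.333 2.414 -0.379
vertex -0.737 2.217 1.159
endloop
endfacet
facet normal -0.263 0.884 0.387
outer loop
vertex -0.737 2.217 1.159
vertex -2.333 2.414 -0.379
vertex -1.267 1.951 1.406
endloop
endfacet
facet normal 0.500 -0.217 0.839
outer loop
vertex -0.737 2.217 1.159
vertex -1.267 1.951 1.406
vertex -0.797 1.398 0.983
endloop
endfacet
facet normal -0.500 0.218 -0.838
outer loop
vertex -2.333 2.414 -0.379
vertex -1.863 1.862 -0.803
vertex -2.588 1.824 -0.38
endloop
endfacet
facet normal -0.770 0.332 0.546
outer loop
vertex -2.333 2.414 -0.379
vertex -2.588 1.824 -0.38
vertex -1.267 1.951 1.406
endloop
endfacet
facet normal -0.770 0.332 0.546
outer loop
vertex -1.267 1.951 1.406
vertex -2.588 1.824 -0.38
vertex -1.522 1.361 1.405
endloop
endfacet
facet normal 0.499 -0.217 0.839
outer loop
vertex -1.267 1.951 1.406
vertex -1.522 1.361 1.405
vertex -0.797 1.398 0.983
endloop
endfacet
facet normal -0.500 0.216 -0.838
outer loop
vertex -2.588 1.824 -0.38
vertex -1.863 1.862 -0.803
vertex -2.418 1.256 -0.628
endloop
endfacet
facet normal -0.825 -0.415 0.385
outer loop
vertex -2.588 1.824 -0.38
vertex -2.418 1.256 -0.628
vertex -1.522 1.361 1.405
endloop
endfacet
facet normal -0.825 -0.415 0.385
outer loop
vertex -1.522 1.361 1.405
vertex -2.418 1.256 -0.628
vertex -1.352 0.793 1.157
endloop
endfacet
facet normal 0.499 -0.217 0.839
outer loop
vertex -1.522 1.361 1.405
vertex -1.352 0.793 1.157
vertex -0.797 1.398 0.983
endloop
endfacet
facet normal -0.501 0.217 -0.838
outer loop
vertex -2.418 1.256 -0.628
vertex -1.863 1.862 -0.803
vertex -1.923 1.043 -0.979
endloop
endfacet
facet normal -0.396 -0.918 -0.002
outer loop
vertex -2.418 1.256 -0.628
vertex -1.923 1.043 -0.979
vertex -1.352 0.793 1.157
endloop
endfacet
facet normal -0.398 -0.918 -0.001
outer loop
vertex -1.352 0.793 1.157
vertex -1.923 1.043 -0.979
vertex -0.857 0.579 0.806
endloop
endfacet
facet normal 0.500 -0.218 0.838
outer loop
vertex -1.352 0.793 1.157
vertex -0.857 0.579 0.806
vertex -0.797 1.398 0.983
endloop
endfacet
facet normal -0.500 0.217 -0.839
outer loop
vertex -1.923 1.043 -0.979
vertex -1.863 1.862 -0.803
vertex -1.393 1.309 -1.226
endloop
endfacet
facet normal 0.263 -0.884 -0.387
outer loop
vertex -1.923 1.043 -0.979
vertex -1.393 1.309 -1.226
vertex -0.857 0.579 0.806
endloop
endfacet
facet normal 0.265 -0.883 -0.387
outer loop
vertex -0.857 0.579 0.806
vertex -1.393 1.309 -1.226
vertex -0.327 0.846 0.559
endloop
endfacet
facet normal 0.500 -0.218 0.838
outer loop
vertex -0.857 0.579 0.806
vertex -0.327 0.846 0.559
vertex -0.797 1.398 0.983
endloop
endfacet
facet normal -0.499 0.217 -0.839
outer loop
vertex -1.393 1.309 -1.226
vertex -1.863 1.862 -0.803
vertex -1.138 1.899 -1.225
endloop
endfacet
facet normal 0.770 -0.332 -0.546
outer loop
vertex -1.393 1.309 -1.226
vertex -1.138 1.899 -1.225
vertex -0.327 0.846 0.559
endloop
endfacet
facet normal 0.770 -0.332 -0.546
outer loop
vertex -0.327 0.846 0.559
vertex -1.138 1.899 -1.225
vertex -0.072 1.436 0.56
endloop
endfacet
facet normal 0.500 -0.218 0.838
outer loop
vertex -0.327 0.846 0.559
vertex -0.072 1.436 0.56
vertex -0.797 1.398 0.983
endloop
endfacet
facet normal -0.499 0.217 -0.839
outer loop
vertex -1.138 1.899 -1.225
vertex -1.863 1.862 -0.803
vertex -1.308 2.467 -0.977
endloop
endfacet
facet normal 0.825 0.415 -0.385
outer loop
vertex -1.138 1.899 -1.225
vertex -1.308 2.467 -0.977
vertex -0.072 1.436 0.56
endloop
endfacet
facet normal 0.825 0.415 -0.385
outer loop
vertex -0.072 1.436 0.56
vertex -1.308 2.467 -0.977
vertex -0.242 2.004 0.808
endloop
endfacet
facet normal 0.500 -0.216 0.838
outer loop
vertex -0.072 1.436 0.56
vertex -0.242 2.004 0.808
vertex -0.797 1.398 0.983
endloop
endfacet

endsolid


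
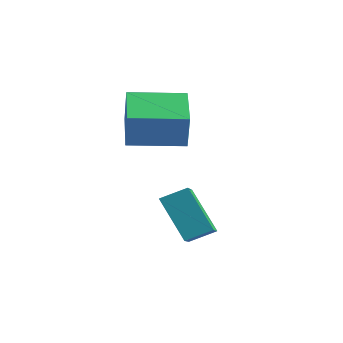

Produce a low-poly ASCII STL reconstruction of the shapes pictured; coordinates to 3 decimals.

solid 
facet normal -0.706 0.652 0.276
outer loop
vertex -0.869 0.716 4.838
vertex 0.522 2.26 4.753
vertex -1.21 0.945 3.427
endloop
endfacet
facet normal -0.669 -0.742 0.041
outer loop
vertex 0.118 -0.28 2.907
vertex -0.869 0.716 4.838
vertex -1.21 0.945 3.427
endloop
endfacet
facet normal -0.706 0.652 0.276
outer loop
vertex -1.21 0.945 3.427
vertex 0.522 2.26 4.753
vertex 0.181 2.489 3.341
endloop
endfacet
facet normal -0.232 0.156 -0.960
outer loop
vertex 0.181 2.489 3.341
vertex 0.118 -0.28 2.907
vertex -1.21 0.945 3.427
endloop
endfacet
facet normal 0.232 -0.156 0.960
outer loop
vertex -0.869 0.716 4.838
vertex 1.85 1.035 4.233
vertex 0.522 2.26 4.753
endloop
endfacet
facet normal -0.669 -0.742 0.041
outer loop
vertex 0.459 -0.509 4.319
vertex -0.869 0.716 4.838
vertex 0.118 -0.28 2.907
endloop
endfacet
facet normal 0.232 -0.155 0.960
outer loop
vertex 0.459 -0.509 4.319
vertex 1.85 1.035 4.233
vertex -0.869 0.716 4.838
endloop
endfacet
facet normal 0.669 0.742 -0.041
outer loop
vertex 0.522 2.26 4.753
vertex 1.85 1.035 4.233
vertex 0.181 2.489 3.341
endloop
endfacet
facet normal -0.232 0.156 -0.960
outer loop
vertex 1.509 1.264 2.822
vertex 0.118 -0.28 2.907
vertex 0.181 2.489 3.341
endloop
endfacet
facet normal 0.669 0.742 -0.041
outer loop
vertex 0.181 2.489 3.341
vertex 1.85 1.035 4.233
vertex 1.509 1.264 2.822
endloop
endfacet
facet normal 0.706 -0.652 -0.276
outer loop
vertex 1.509 1.264 2.822
vertex 0.459 -0.509 4.319
vertex 0.118 -0.28 2.907
endloop
endfacet
facet normal 0.706 -0.652 -0.276
outer loop
vertex 1.85 1.035 4.233
vertex 0.459 -0.509 4.319
vertex 1.509 1.264 2.822
endloop
endfacet
facet normal -0.550 -0.721 -0.421
outer loop
vertex 2.534 -1.083 1.441
vertex 1.705 -0.044 0.745
vertex 3.743 -1.126 -0.063
endloop
endfacet
facet normal 0.553 -0.692 0.464
outer loop
vertex 4.315 -0.376 0.375
vertex 2.534 -1.083 1.441
vertex 3.743 -1.126 -0.063
endloop
endfacet
facet normal -0.550 -0.721 -0.421
outer loop
vertex 3.743 -1.126 -0.063
vertex 1.705 -0.044 0.745
vertex 2.914 -0.087 -0.759
endloop
endfacet
facet normal 0.626 -0.022 -0.779
outer loop
vertex 2.914 -0.087 -0.759
vertex 4.315 -0.376 0.375
vertex 3.743 -1.126 -0.063
endloop
endfacet
facet normal -0.626 0.022 0.779
outer loop
vertex 2.534 -1.083 1.441
vertex 2.277 0.706 1.183
vertex 1.705 -0.044 0.745
endloop
endfacet
facet normal 0.553 -0.692 0.464
outer loop
vertex 3.106 -0.333 1.879
vertex 2.534 -1.083 1.441
vertex 4.315 -0.376 0.375
endloop
endfacet
facet normal -0.626 0.022 0.779
outer loop
vertex 3.106 -0.333 1.879
vertex 2.277 0.706 1.183
vertex 2.534 -1.083 1.441
endloop
endfacet
facet normal -0.553 0.692 -0.464
outer loop
vertex 1.705 -0.044 0.745
vertex 2.277 0.706 1.183
vertex 2.914 -0.087 -0.759
endloop
endfacet
facet normal 0.626 -0.022 -0.779
outer loop
vertex 3.486 0.663 -0.321
vertex 4.315 -0.376 0.375
vertex 2.914 -0.087 -0.759
endloop
endfacet
facet normal -0.553 0.692 -0.464
outer loop
vertex 2.914 -0.087 -0.759
vertex 2.277 0.706 1.183
vertex 3.486 0.663 -0.321
endloop
endfacet
facet normal 0.550 0.721 0.421
outer loop
vertex 3.486 0.663 -0.321
vertex 3.106 -0.333 1.879
vertex 4.315 -0.376 0.375
endloop
endfacet
facet normal 0.550 0.721 0.421
outer loop
vertex 2.277 0.706 1.183
vertex 3.106 -0.333 1.879
vertex 3.486 0.663 -0.321
endloop
endfacet

endsolid


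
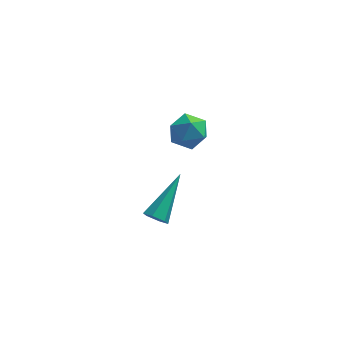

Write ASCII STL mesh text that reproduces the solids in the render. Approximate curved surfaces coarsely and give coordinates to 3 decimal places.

solid 
facet normal -0.319 0.935 0.158
outer loop
vertex 0.832 2.885 2.318
vertex 0.017 2.604 2.337
vertex 0.478 2.638 3.065
endloop
endfacet
facet normal 0.332 0.837 0.434
outer loop
vertex 0.832 2.885 2.318
vertex 0.478 2.638 3.065
vertex 1.289 2.414 2.877
endloop
endfacet
facet normal 0.767 0.634 -0.093
outer loop
vertex 0.832 2.885 2.318
vertex 1.289 2.414 2.877
vertex 1.33 2.241 2.033
endloop
endfacet
facet normal 0.386 0.606 -0.695
outer loop
vertex 0.832 2.885 2.318
vertex 1.33 2.241 2.033
vertex 0.543 2.359 1.699
endloop
endfacet
facet normal -0.286 0.792 -0.540
outer loop
vertex 0.832 2.885 2.318
vertex 0.543 2.359 1.699
vertex 0.017 2.604 2.337
endloop
endfacet
facet normal 0.294 0.303 0.907
outer loop
vertex 1.289 2.414 2.877
vertex 0.478 2.638 3.065
vertex 0.757 1.841 3.241
endloop
endfacet
facet normal -0.759 0.461 0.459
outer loop
vertex 0.478 2.638 3.065
vertex 0.017 2.604 2.337
vertex -0.03 1.959 2.907
endloop
endfacet
facet normal -0.706 0.230 -0.670
outer loop
vertex 0.017 2.604 2.337
vertex 0.543 2.359 1.699
vertex 0.011 1.786 2.063
endloop
endfacet
facet normal 0.381 -0.070 -0.922
outer loop
vertex 0.543 2.359 1.699
vertex 1.33 2.241 2.033
vertex 0.822 1.562 1.875
endloop
endfacet
facet normal 0.998 -0.025 0.054
outer loop
vertex 1.33 2.241 2.033
vertex 1.289 2.414 2.877
vertex 1.283 1.596 2.603
endloop
endfacet
facet normal -0.386 -0.606 0.695
outer loop
vertex 0.468 1.315 2.622
vertex 0.757 1.841 3.241
vertex -0.03 1.959 2.907
endloop
endfacet
facet normal -0.767 -0.634 0.093
outer loop
vertex 0.468 1.315 2.622
vertex -0.03 1.959 2.907
vertex 0.011 1.786 2.063
endloop
endfacet
facet normal -0.332 -0.837 -0.434
outer loop
vertex 0.468 1.315 2.622
vertex 0.011 1.786 2.063
vertex 0.822 1.562 1.875
endloop
endfacet
facet normal 0.319 -0.935 -0.158
outer loop
vertex 0.468 1.315 2.622
vertex 0.822 1.562 1.875
vertex 1.283 1.596 2.603
endloop
endfacet
facet normal 0.286 -0.792 0.540
outer loop
vertex 0.468 1.315 2.622
vertex 1.283 1.596 2.603
vertex 0.757 1.841 3.241
endloop
endfacet
facet normal -0.381 0.070 0.922
outer loop
vertex -0.03 1.959 2.907
vertex 0.757 1.841 3.241
vertex 0.478 2.638 3.065
endloop
endfacet
facet normal -0.998 0.025 -0.054
outer loop
vertex 0.011 1.786 2.063
vertex -0.03 1.959 2.907
vertex 0.017 2.604 2.337
endloop
endfacet
facet normal -0.294 -0.303 -0.907
outer loop
vertex 0.822 1.562 1.875
vertex 0.011 1.786 2.063
vertex 0.543 2.359 1.699
endloop
endfacet
facet normal 0.759 -0.461 -0.459
outer loop
vertex 1.283 1.596 2.603
vertex 0.822 1.562 1.875
vertex 1.33 2.241 2.033
endloop
endfacet
facet normal 0.706 -0.230 0.670
outer loop
vertex 0.757 1.841 3.241
vertex 1.283 1.596 2.603
vertex 1.289 2.414 2.877
endloop
endfacet
facet normal -0.374 -0.748 -0.548
outer loop
vertex 0.15 -3.319 2.372
vertex -0.2 -3.002 2.178
vertex 0.251 -3.057 1.945
endloop
endfacet
facet normal 0.964 -0.256 0.071
outer loop
vertex 0.15 -3.319 2.372
vertex 0.251 -3.057 1.945
vertex 0.58 -1.438 3.322
endloop
endfacet
facet normal -0.374 -0.749 -0.546
outer loop
vertex 0.251 -3.057 1.945
vertex -0.2 -3.002 2.178
vertex -0.099 -2.741 1.751
endloop
endfacet
facet normal 0.688 0.384 -0.616
outer loop
vertex 0.251 -3.057 1.945
vertex -0.099 -2.741 1.751
vertex 0.58 -1.438 3.322
endloop
endfacet
facet normal -0.374 -0.749 -0.546
outer loop
vertex -0.099 -2.741 1.751
vertex -0.2 -3.002 2.178
vertex -0.55 -2.686 1.984
endloop
endfacet
facet normal -0.199 0.795 -0.573
outer loop
vertex -0.099 -2.741 1.751
vertex -0.55 -2.686 1.984
vertex 0.58 -1.438 3.322
endloop
endfacet
facet normal -0.372 -0.749 -0.549
outer loop
vertex -0.55 -2.686 1.984
vertex -0.2 -3.002 2.178
vertex -0.651 -2.948 2.41
endloop
endfacet
facet normal -0.810 0.566 0.156
outer loop
vertex -0.55 -2.686 1.984
vertex -0.651 -2.948 2.41
vertex 0.58 -1.438 3.322
endloop
endfacet
facet normal -0.372 -0.749 -0.549
outer loop
vertex -0.651 -2.948 2.41
vertex -0.2 -3.002 2.178
vertex -0.301 -3.264 2.604
endloop
endfacet
facet normal -0.534 -0.074 0.842
outer loop
vertex -0.651 -2.948 2.41
vertex -0.301 -3.264 2.604
vertex 0.58 -1.438 3.322
endloop
endfacet
facet normal -0.373 -0.748 -0.549
outer loop
vertex -0.301 -3.264 2.604
vertex -0.2 -3.002 2.178
vertex 0.15 -3.319 2.372
endloop
endfacet
facet normal 0.353 -0.485 0.800
outer loop
vertex -0.301 -3.264 2.604
vertex 0.15 -3.319 2.372
vertex 0.58 -1.438 3.322
endloop
endfacet

endsolid


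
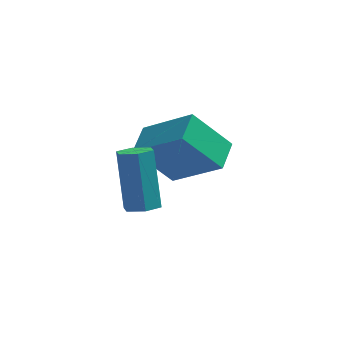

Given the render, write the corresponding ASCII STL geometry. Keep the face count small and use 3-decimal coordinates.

solid 
facet normal 0.102 -0.511 -0.854
outer loop
vertex -1.985 -1.543 2.66
vertex -2.494 -1.397 2.512
vertex -2.066 -1.081 2.374
endloop
endfacet
facet normal 0.984 0.179 0.011
outer loop
vertex -1.985 -1.543 2.66
vertex -2.066 -1.081 2.374
vertex -2.177 -0.588 4.257
endloop
endfacet
facet normal 0.984 0.179 0.011
outer loop
vertex -2.177 -0.588 4.257
vertex -2.066 -1.081 2.374
vertex -2.258 -0.126 3.97
endloop
endfacet
facet normal -0.104 0.512 0.853
outer loop
vertex -2.177 -0.588 4.257
vertex -2.258 -0.126 3.97
vertex -2.686 -0.443 4.108
endloop
endfacet
facet normal 0.103 -0.512 -0.853
outer loop
vertex -2.066 -1.081 2.374
vertex -2.494 -1.397 2.512
vertex -2.575 -0.935 2.225
endloop
endfacet
facet normal 0.365 0.818 -0.445
outer loop
vertex -2.066 -1.081 2.374
vertex -2.575 -0.935 2.225
vertex -2.258 -0.126 3.97
endloop
endfacet
facet normal 0.364 0.818 -0.445
outer loop
vertex -2.258 -0.126 3.97
vertex -2.575 -0.935 2.225
vertex -2.767 0.02 3.822
endloop
endfacet
facet normal -0.102 0.510 0.854
outer loop
vertex -2.258 -0.126 3.97
vertex -2.767 0.02 3.822
vertex -2.686 -0.443 4.108
endloop
endfacet
facet normal 0.104 -0.512 -0.853
outer loop
vertex -2.575 -0.935 2.225
vertex -2.494 -1.397 2.512
vertex -3.003 -1.252 2.363
endloop
endfacet
facet normal -0.620 0.638 -0.456
outer loop
vertex -2.575 -0.935 2.225
vertex -3.003 -1.252 2.363
vertex -2.767 0.02 3.822
endloop
endfacet
facet normal -0.620 0.638 -0.456
outer loop
vertex -2.767 0.02 3.822
vertex -3.003 -1.252 2.363
vertex -3.195 -0.297 3.96
endloop
endfacet
facet normal -0.102 0.510 0.854
outer loop
vertex -2.767 0.02 3.822
vertex -3.195 -0.297 3.96
vertex -2.686 -0.443 4.108
endloop
endfacet
facet normal 0.104 -0.512 -0.853
outer loop
vertex -3.003 -1.252 2.363
vertex -2.494 -1.397 2.512
vertex -2.922 -1.714 2.65
endloop
endfacet
facet normal -0.984 -0.179 -0.011
outer loop
vertex -3.003 -1.252 2.363
vertex -2.922 -1.714 2.65
vertex -3.195 -0.297 3.96
endloop
endfacet
facet normal -0.984 -0.179 -0.011
outer loop
vertex -3.195 -0.297 3.96
vertex -2.922 -1.714 2.65
vertex -3.114 -0.759 4.246
endloop
endfacet
facet normal -0.102 0.511 0.854
outer loop
vertex -3.195 -0.297 3.96
vertex -3.114 -0.759 4.246
vertex -2.686 -0.443 4.108
endloop
endfacet
facet normal 0.102 -0.510 -0.854
outer loop
vertex -2.922 -1.714 2.65
vertex -2.494 -1.397 2.512
vertex -2.413 -1.86 2.798
endloop
endfacet
facet normal -0.364 -0.818 0.446
outer loop
vertex -2.922 -1.714 2.65
vertex -2.413 -1.86 2.798
vertex -3.114 -0.759 4.246
endloop
endfacet
facet normal -0.365 -0.818 0.445
outer loop
vertex -3.114 -0.759 4.246
vertex -2.413 -1.86 2.798
vertex -2.605 -0.905 4.395
endloop
endfacet
facet normal -0.103 0.512 0.853
outer loop
vertex -3.114 -0.759 4.246
vertex -2.605 -0.905 4.395
vertex -2.686 -0.443 4.108
endloop
endfacet
facet normal 0.102 -0.510 -0.854
outer loop
vertex -2.413 -1.86 2.798
vertex -2.494 -1.397 2.512
vertex -1.985 -1.543 2.66
endloop
endfacet
facet normal 0.620 -0.638 0.456
outer loop
vertex -2.413 -1.86 2.798
vertex -1.985 -1.543 2.66
vertex -2.605 -0.905 4.395
endloop
endfacet
facet normal 0.620 -0.638 0.456
outer loop
vertex -2.605 -0.905 4.395
vertex -1.985 -1.543 2.66
vertex -2.177 -0.588 4.257
endloop
endfacet
facet normal -0.104 0.512 0.853
outer loop
vertex -2.605 -0.905 4.395
vertex -2.177 -0.588 4.257
vertex -2.686 -0.443 4.108
endloop
endfacet
facet normal -0.655 0.036 0.755
outer loop
vertex -1.376 1.11 3.236
vertex -1.067 2.078 3.458
vertex -2.779 1.845 1.983
endloop
endfacet
facet normal -0.297 -0.931 -0.213
outer loop
vertex -1.633 1.782 0.662
vertex -1.376 1.11 3.236
vertex -2.779 1.845 1.983
endloop
endfacet
facet normal -0.655 0.036 0.755
outer loop
vertex -2.779 1.845 1.983
vertex -1.067 2.078 3.458
vertex -2.471 2.813 2.204
endloop
endfacet
facet normal -0.695 0.363 -0.620
outer loop
vertex -2.471 2.813 2.204
vertex -1.633 1.782 0.662
vertex -2.779 1.845 1.983
endloop
endfacet
facet normal 0.695 -0.364 0.620
outer loop
vertex -1.376 1.11 3.236
vertex 0.079 2.015 2.137
vertex -1.067 2.078 3.458
endloop
endfacet
facet normal -0.297 -0.931 -0.213
outer loop
vertex -0.229 1.047 1.916
vertex -1.376 1.11 3.236
vertex -1.633 1.782 0.662
endloop
endfacet
facet normal 0.695 -0.363 0.621
outer loop
vertex -0.229 1.047 1.916
vertex 0.079 2.015 2.137
vertex -1.376 1.11 3.236
endloop
endfacet
facet normal 0.297 0.931 0.213
outer loop
vertex -1.067 2.078 3.458
vertex 0.079 2.015 2.137
vertex -2.471 2.813 2.204
endloop
endfacet
facet normal -0.694 0.364 -0.621
outer loop
vertex -1.324 2.75 0.884
vertex -1.633 1.782 0.662
vertex -2.471 2.813 2.204
endloop
endfacet
facet normal 0.297 0.931 0.214
outer loop
vertex -2.471 2.813 2.204
vertex 0.079 2.015 2.137
vertex -1.324 2.75 0.884
endloop
endfacet
facet normal 0.655 -0.036 -0.755
outer loop
vertex -1.324 2.75 0.884
vertex -0.229 1.047 1.916
vertex -1.633 1.782 0.662
endloop
endfacet
facet normal 0.655 -0.036 -0.755
outer loop
vertex 0.079 2.015 2.137
vertex -0.229 1.047 1.916
vertex -1.324 2.75 0.884
endloop
endfacet

endsolid


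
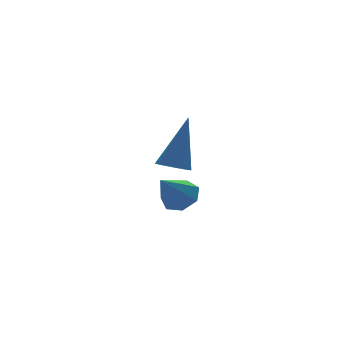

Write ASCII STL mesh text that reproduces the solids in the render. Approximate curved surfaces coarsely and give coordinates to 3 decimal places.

solid 
facet normal -0.408 -0.239 -0.881
outer loop
vertex 0.22 0.04 1.817
vertex -0.193 0.439 1.9
vertex 0.334 0.438 1.656
endloop
endfacet
facet normal 0.951 -0.300 -0.069
outer loop
vertex 0.22 0.04 1.817
vertex 0.334 0.438 1.656
vertex 0.633 0.921 3.68
endloop
endfacet
facet normal -0.408 -0.238 -0.881
outer loop
vertex 0.334 0.438 1.656
vertex -0.193 0.439 1.9
vertex 0.139 0.836 1.639
endloop
endfacet
facet normal 0.878 0.420 -0.230
outer loop
vertex 0.334 0.438 1.656
vertex 0.139 0.836 1.639
vertex 0.633 0.921 3.68
endloop
endfacet
facet normal -0.408 -0.239 -0.881
outer loop
vertex 0.139 0.836 1.639
vertex -0.193 0.439 1.9
vertex -0.25 1.002 1.774
endloop
endfacet
facet normal 0.353 0.927 -0.124
outer loop
vertex 0.139 0.836 1.639
vertex -0.25 1.002 1.774
vertex 0.633 0.921 3.68
endloop
endfacet
facet normal -0.408 -0.239 -0.881
outer loop
vertex -0.25 1.002 1.774
vertex -0.193 0.439 1.9
vertex -0.605 0.838 1.983
endloop
endfacet
facet normal -0.319 0.929 0.187
outer loop
vertex -0.25 1.002 1.774
vertex -0.605 0.838 1.983
vertex 0.633 0.921 3.68
endloop
endfacet
facet normal -0.409 -0.239 -0.881
outer loop
vertex -0.605 0.838 1.983
vertex -0.193 0.439 1.9
vertex -0.719 0.44 2.144
endloop
endfacet
facet normal -0.742 0.423 0.520
outer loop
vertex -0.605 0.838 1.983
vertex -0.719 0.44 2.144
vertex 0.633 0.921 3.68
endloop
endfacet
facet normal -0.409 -0.240 -0.880
outer loop
vertex -0.719 0.44 2.144
vertex -0.193 0.439 1.9
vertex -0.524 0.042 2.162
endloop
endfacet
facet normal -0.669 -0.297 0.682
outer loop
vertex -0.719 0.44 2.144
vertex -0.524 0.042 2.162
vertex 0.633 0.921 3.68
endloop
endfacet
facet normal -0.411 -0.239 -0.880
outer loop
vertex -0.524 0.042 2.162
vertex -0.193 0.439 1.9
vertex -0.136 -0.124 2.026
endloop
endfacet
facet normal -0.143 -0.805 0.575
outer loop
vertex -0.524 0.042 2.162
vertex -0.136 -0.124 2.026
vertex 0.633 0.921 3.68
endloop
endfacet
facet normal -0.408 -0.239 -0.881
outer loop
vertex -0.136 -0.124 2.026
vertex -0.193 0.439 1.9
vertex 0.22 0.04 1.817
endloop
endfacet
facet normal 0.527 -0.807 0.265
outer loop
vertex -0.136 -0.124 2.026
vertex 0.22 0.04 1.817
vertex 0.633 0.921 3.68
endloop
endfacet
facet normal 0.645 0.236 -0.726
outer loop
vertex 2.448 4.102 -0.69
vertex 2.01 3.786 -1.182
vertex 2.013 4.479 -0.954
endloop
endfacet
facet normal 0.045 0.608 0.793
outer loop
vertex 2.448 4.102 -0.69
vertex 2.013 4.479 -0.954
vertex 1.05 3.434 -0.098
endloop
endfacet
facet normal 0.645 0.236 -0.726
outer loop
vertex 2.013 4.479 -0.954
vertex 2.01 3.786 -1.182
vertex 1.576 4.335 -1.389
endloop
endfacet
facet normal -0.560 0.769 0.308
outer loop
vertex 2.013 4.479 -0.954
vertex 1.576 4.335 -1.389
vertex 1.05 3.434 -0.098
endloop
endfacet
facet normal 0.645 0.236 -0.727
outer loop
vertex 1.576 4.335 -1.389
vertex 2.01 3.786 -1.182
vertex 1.466 3.777 -1.668
endloop
endfacet
facet normal -0.941 0.280 -0.188
outer loop
vertex 1.576 4.335 -1.389
vertex 1.466 3.777 -1.668
vertex 1.05 3.434 -0.098
endloop
endfacet
facet normal 0.645 0.237 -0.727
outer loop
vertex 1.466 3.777 -1.668
vertex 2.01 3.786 -1.182
vertex 1.766 3.226 -1.581
endloop
endfacet
facet normal -0.809 -0.491 -0.322
outer loop
vertex 1.466 3.777 -1.668
vertex 1.766 3.226 -1.581
vertex 1.05 3.434 -0.098
endloop
endfacet
facet normal 0.646 0.236 -0.726
outer loop
vertex 1.766 3.226 -1.581
vertex 2.01 3.786 -1.182
vertex 2.25 3.096 -1.193
endloop
endfacet
facet normal -0.265 -0.964 0.007
outer loop
vertex 1.766 3.226 -1.581
vertex 2.25 3.096 -1.193
vertex 1.05 3.434 -0.098
endloop
endfacet
facet normal 0.645 0.236 -0.727
outer loop
vertex 2.25 3.096 -1.193
vertex 2.01 3.786 -1.182
vertex 2.554 3.486 -0.797
endloop
endfacet
facet normal 0.284 -0.783 0.553
outer loop
vertex 2.25 3.096 -1.193
vertex 2.554 3.486 -0.797
vertex 1.05 3.434 -0.098
endloop
endfacet
facet normal 0.645 0.237 -0.726
outer loop
vertex 2.554 3.486 -0.797
vertex 2.01 3.786 -1.182
vertex 2.448 4.102 -0.69
endloop
endfacet
facet normal 0.422 -0.084 0.903
outer loop
vertex 2.554 3.486 -0.797
vertex 2.448 4.102 -0.69
vertex 1.05 3.434 -0.098
endloop
endfacet

endsolid


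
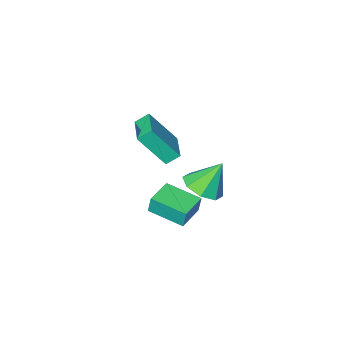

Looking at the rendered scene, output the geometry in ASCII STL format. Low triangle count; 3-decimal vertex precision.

solid 
facet normal -0.888 -0.459 0.041
outer loop
vertex -2.59 -0.378 1.383
vertex -3.392 1.145 1.066
vertex -2.546 -0.545 0.469
endloop
endfacet
facet normal 0.459 -0.870 0.181
outer loop
vertex -1.348 0.075 0.414
vertex -2.59 -0.378 1.383
vertex -2.546 -0.545 0.469
endloop
endfacet
facet normal -0.888 -0.459 0.041
outer loop
vertex -2.546 -0.545 0.469
vertex -3.392 1.145 1.066
vertex -3.348 0.978 0.152
endloop
endfacet
facet normal 0.048 -0.179 -0.983
outer loop
vertex -3.348 0.978 0.152
vertex -1.348 0.075 0.414
vertex -2.546 -0.545 0.469
endloop
endfacet
facet normal -0.048 0.179 0.983
outer loop
vertex -2.59 -0.378 1.383
vertex -2.194 1.765 1.011
vertex -3.392 1.145 1.066
endloop
endfacet
facet normal 0.459 -0.870 0.181
outer loop
vertex -1.392 0.242 1.328
vertex -2.59 -0.378 1.383
vertex -1.348 0.075 0.414
endloop
endfacet
facet normal -0.048 0.179 0.983
outer loop
vertex -1.392 0.242 1.328
vertex -2.194 1.765 1.011
vertex -2.59 -0.378 1.383
endloop
endfacet
facet normal -0.459 0.870 -0.181
outer loop
vertex -3.392 1.145 1.066
vertex -2.194 1.765 1.011
vertex -3.348 0.978 0.152
endloop
endfacet
facet normal 0.048 -0.179 -0.983
outer loop
vertex -2.15 1.598 0.097
vertex -1.348 0.075 0.414
vertex -3.348 0.978 0.152
endloop
endfacet
facet normal -0.459 0.870 -0.181
outer loop
vertex -3.348 0.978 0.152
vertex -2.194 1.765 1.011
vertex -2.15 1.598 0.097
endloop
endfacet
facet normal 0.888 0.459 -0.041
outer loop
vertex -2.15 1.598 0.097
vertex -1.392 0.242 1.328
vertex -1.348 0.075 0.414
endloop
endfacet
facet normal 0.888 0.459 -0.041
outer loop
vertex -2.194 1.765 1.011
vertex -1.392 0.242 1.328
vertex -2.15 1.598 0.097
endloop
endfacet
facet normal 0.481 -0.185 -0.857
outer loop
vertex -2.1 1.626 3.447
vertex -2.713 2.24 2.97
vertex -1.845 2.34 3.436
endloop
endfacet
facet normal 0.466 -0.153 0.871
outer loop
vertex -2.1 1.626 3.447
vertex -1.845 2.34 3.436
vertex -3.487 2.54 4.35
endloop
endfacet
facet normal 0.481 -0.187 -0.856
outer loop
vertex -1.845 2.34 3.436
vertex -2.713 2.24 2.97
vertex -2.098 2.995 3.151
endloop
endfacet
facet normal 0.467 0.498 0.730
outer loop
vertex -1.845 2.34 3.436
vertex -2.098 2.995 3.151
vertex -3.487 2.54 4.35
endloop
endfacet
facet normal 0.480 -0.186 -0.857
outer loop
vertex -2.098 2.995 3.151
vertex -2.713 2.24 2.97
vertex -2.712 3.208 2.761
endloop
endfacet
facet normal 0.056 0.910 0.410
outer loop
vertex -2.098 2.995 3.151
vertex -2.712 3.208 2.761
vertex -3.487 2.54 4.35
endloop
endfacet
facet normal 0.481 -0.186 -0.857
outer loop
vertex -2.712 3.208 2.761
vertex -2.713 2.24 2.97
vertex -3.326 2.854 2.493
endloop
endfacet
facet normal -0.529 0.843 0.097
outer loop
vertex -2.712 3.208 2.761
vertex -3.326 2.854 2.493
vertex -3.487 2.54 4.35
endloop
endfacet
facet normal 0.481 -0.186 -0.857
outer loop
vertex -3.326 2.854 2.493
vertex -2.713 2.24 2.97
vertex -3.581 2.14 2.505
endloop
endfacet
facet normal -0.942 0.336 -0.025
outer loop
vertex -3.326 2.854 2.493
vertex -3.581 2.14 2.505
vertex -3.487 2.54 4.35
endloop
endfacet
facet normal 0.481 -0.186 -0.857
outer loop
vertex -3.581 2.14 2.505
vertex -2.713 2.24 2.97
vertex -3.328 1.485 2.789
endloop
endfacet
facet normal -0.942 -0.314 0.116
outer loop
vertex -3.581 2.14 2.505
vertex -3.328 1.485 2.789
vertex -3.487 2.54 4.35
endloop
endfacet
facet normal 0.481 -0.187 -0.857
outer loop
vertex -3.328 1.485 2.789
vertex -2.713 2.24 2.97
vertex -2.714 1.273 3.18
endloop
endfacet
facet normal -0.529 -0.727 0.437
outer loop
vertex -3.328 1.485 2.789
vertex -2.714 1.273 3.18
vertex -3.487 2.54 4.35
endloop
endfacet
facet normal 0.480 -0.187 -0.857
outer loop
vertex -2.714 1.273 3.18
vertex -2.713 2.24 2.97
vertex -2.1 1.626 3.447
endloop
endfacet
facet normal 0.053 -0.660 0.750
outer loop
vertex -2.714 1.273 3.18
vertex -2.1 1.626 3.447
vertex -3.487 2.54 4.35
endloop
endfacet
facet normal -0.487 0.360 -0.796
outer loop
vertex -4.871 -3.042 1.6
vertex -4.056 -1.528 1.786
vertex -4.276 -3.304 1.118
endloop
endfacet
facet normal -0.472 -0.875 -0.107
outer loop
vertex -3.264 -4.052 2.774
vertex -4.871 -3.042 1.6
vertex -4.276 -3.304 1.118
endloop
endfacet
facet normal -0.486 0.360 -0.796
outer loop
vertex -4.276 -3.304 1.118
vertex -4.056 -1.528 1.786
vertex -3.46 -1.789 1.304
endloop
endfacet
facet normal 0.736 -0.323 -0.595
outer loop
vertex -3.46 -1.789 1.304
vertex -3.264 -4.052 2.774
vertex -4.276 -3.304 1.118
endloop
endfacet
facet normal -0.736 0.323 0.595
outer loop
vertex -4.871 -3.042 1.6
vertex -3.044 -2.276 3.442
vertex -4.056 -1.528 1.786
endloop
endfacet
facet normal -0.471 -0.875 -0.108
outer loop
vertex -3.86 -3.791 3.256
vertex -4.871 -3.042 1.6
vertex -3.264 -4.052 2.774
endloop
endfacet
facet normal -0.736 0.323 0.595
outer loop
vertex -3.86 -3.791 3.256
vertex -3.044 -2.276 3.442
vertex -4.871 -3.042 1.6
endloop
endfacet
facet normal 0.471 0.876 0.108
outer loop
vertex -4.056 -1.528 1.786
vertex -3.044 -2.276 3.442
vertex -3.46 -1.789 1.304
endloop
endfacet
facet normal 0.736 -0.323 -0.595
outer loop
vertex -2.449 -2.538 2.96
vertex -3.264 -4.052 2.774
vertex -3.46 -1.789 1.304
endloop
endfacet
facet normal 0.472 0.875 0.107
outer loop
vertex -3.46 -1.789 1.304
vertex -3.044 -2.276 3.442
vertex -2.449 -2.538 2.96
endloop
endfacet
facet normal 0.486 -0.360 0.796
outer loop
vertex -2.449 -2.538 2.96
vertex -3.86 -3.791 3.256
vertex -3.264 -4.052 2.774
endloop
endfacet
facet normal 0.487 -0.360 0.796
outer loop
vertex -3.044 -2.276 3.442
vertex -3.86 -3.791 3.256
vertex -2.449 -2.538 2.96
endloop
endfacet

endsolid


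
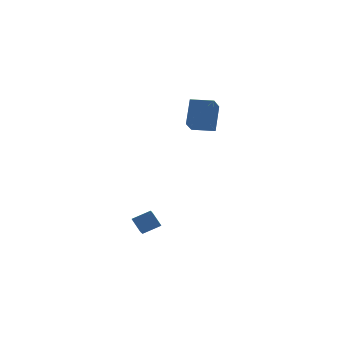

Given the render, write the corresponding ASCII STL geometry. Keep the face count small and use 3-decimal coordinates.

solid 
facet normal -0.880 0.222 -0.419
outer loop
vertex -4.519 -3.841 -3.192
vertex -4.69 -3.174 -2.48
vertex -3.711 -2.549 -4.206
endloop
endfacet
facet normal 0.173 -0.673 -0.719
outer loop
vertex -2.69 -2.806 -3.72
vertex -4.519 -3.841 -3.192
vertex -3.711 -2.549 -4.206
endloop
endfacet
facet normal -0.881 0.221 -0.420
outer loop
vertex -3.711 -2.549 -4.206
vertex -4.69 -3.174 -2.48
vertex -3.883 -1.883 -3.495
endloop
endfacet
facet normal 0.441 0.706 -0.554
outer loop
vertex -3.883 -1.883 -3.495
vertex -2.69 -2.806 -3.72
vertex -3.711 -2.549 -4.206
endloop
endfacet
facet normal -0.442 -0.705 0.555
outer loop
vertex -4.519 -3.841 -3.192
vertex -3.669 -3.431 -1.994
vertex -4.69 -3.174 -2.48
endloop
endfacet
facet normal 0.174 -0.673 -0.719
outer loop
vertex -3.497 -4.097 -2.705
vertex -4.519 -3.841 -3.192
vertex -2.69 -2.806 -3.72
endloop
endfacet
facet normal -0.441 -0.706 0.554
outer loop
vertex -3.497 -4.097 -2.705
vertex -3.669 -3.431 -1.994
vertex -4.519 -3.841 -3.192
endloop
endfacet
facet normal -0.173 0.673 0.719
outer loop
vertex -4.69 -3.174 -2.48
vertex -3.669 -3.431 -1.994
vertex -3.883 -1.883 -3.495
endloop
endfacet
facet normal 0.441 0.705 -0.555
outer loop
vertex -2.861 -2.139 -3.008
vertex -2.69 -2.806 -3.72
vertex -3.883 -1.883 -3.495
endloop
endfacet
facet normal -0.174 0.673 0.719
outer loop
vertex -3.883 -1.883 -3.495
vertex -3.669 -3.431 -1.994
vertex -2.861 -2.139 -3.008
endloop
endfacet
facet normal 0.881 -0.221 0.419
outer loop
vertex -2.861 -2.139 -3.008
vertex -3.497 -4.097 -2.705
vertex -2.69 -2.806 -3.72
endloop
endfacet
facet normal 0.880 -0.221 0.420
outer loop
vertex -3.669 -3.431 -1.994
vertex -3.497 -4.097 -2.705
vertex -2.861 -2.139 -3.008
endloop
endfacet
facet normal -0.740 0.672 -0.032
outer loop
vertex -0.903 -2.348 3.498
vertex -0.176 -1.482 4.861
vertex -0.083 -1.491 2.516
endloop
endfacet
facet normal -0.411 -0.489 -0.770
outer loop
vertex 0.916 -2.398 2.559
vertex -0.903 -2.348 3.498
vertex -0.083 -1.491 2.516
endloop
endfacet
facet normal -0.740 0.672 -0.032
outer loop
vertex -0.083 -1.491 2.516
vertex -0.176 -1.482 4.861
vertex 0.644 -0.625 3.879
endloop
endfacet
facet normal 0.533 0.556 -0.638
outer loop
vertex 0.644 -0.625 3.879
vertex 0.916 -2.398 2.559
vertex -0.083 -1.491 2.516
endloop
endfacet
facet normal -0.533 -0.556 0.638
outer loop
vertex -0.903 -2.348 3.498
vertex 0.823 -2.389 4.904
vertex -0.176 -1.482 4.861
endloop
endfacet
facet normal -0.411 -0.489 -0.770
outer loop
vertex 0.096 -3.255 3.541
vertex -0.903 -2.348 3.498
vertex 0.916 -2.398 2.559
endloop
endfacet
facet normal -0.533 -0.556 0.638
outer loop
vertex 0.096 -3.255 3.541
vertex 0.823 -2.389 4.904
vertex -0.903 -2.348 3.498
endloop
endfacet
facet normal 0.411 0.489 0.770
outer loop
vertex -0.176 -1.482 4.861
vertex 0.823 -2.389 4.904
vertex 0.644 -0.625 3.879
endloop
endfacet
facet normal 0.533 0.556 -0.638
outer loop
vertex 1.643 -1.532 3.922
vertex 0.916 -2.398 2.559
vertex 0.644 -0.625 3.879
endloop
endfacet
facet normal 0.411 0.489 0.770
outer loop
vertex 0.644 -0.625 3.879
vertex 0.823 -2.389 4.904
vertex 1.643 -1.532 3.922
endloop
endfacet
facet normal 0.740 -0.672 0.032
outer loop
vertex 1.643 -1.532 3.922
vertex 0.096 -3.255 3.541
vertex 0.916 -2.398 2.559
endloop
endfacet
facet normal 0.740 -0.672 0.032
outer loop
vertex 0.823 -2.389 4.904
vertex 0.096 -3.255 3.541
vertex 1.643 -1.532 3.922
endloop
endfacet

endsolid


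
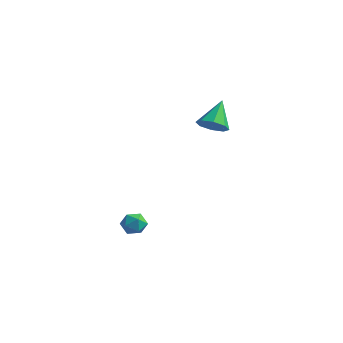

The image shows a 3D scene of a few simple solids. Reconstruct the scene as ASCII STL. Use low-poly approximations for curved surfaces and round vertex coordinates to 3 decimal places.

solid 
facet normal -0.966 0.087 -0.243
outer loop
vertex 1.789 -3.816 -3.963
vertex 1.635 -4.302 -3.524
vertex 1.643 -3.659 -3.325
endloop
endfacet
facet normal -0.627 0.711 -0.318
outer loop
vertex 1.789 -3.816 -3.963
vertex 1.643 -3.659 -3.325
vertex 2.152 -3.351 -3.639
endloop
endfacet
facet normal -0.092 0.617 -0.782
outer loop
vertex 1.789 -3.816 -3.963
vertex 2.152 -3.351 -3.639
vertex 2.459 -3.803 -4.032
endloop
endfacet
facet normal -0.101 -0.067 -0.993
outer loop
vertex 1.789 -3.816 -3.963
vertex 2.459 -3.803 -4.032
vertex 2.139 -4.391 -3.96
endloop
endfacet
facet normal -0.640 -0.393 -0.660
outer loop
vertex 1.789 -3.816 -3.963
vertex 2.139 -4.391 -3.96
vertex 1.635 -4.302 -3.524
endloop
endfacet
facet normal -0.344 0.886 0.312
outer loop
vertex 2.152 -3.351 -3.639
vertex 1.643 -3.659 -3.325
vertex 2.221 -3.549 -3.0
endloop
endfacet
facet normal -0.893 -0.123 0.433
outer loop
vertex 1.643 -3.659 -3.325
vertex 1.635 -4.302 -3.524
vertex 1.901 -4.137 -2.928
endloop
endfacet
facet normal -0.366 -0.899 -0.239
outer loop
vertex 1.635 -4.302 -3.524
vertex 2.139 -4.391 -3.96
vertex 2.208 -4.589 -3.321
endloop
endfacet
facet normal 0.508 -0.372 -0.777
outer loop
vertex 2.139 -4.391 -3.96
vertex 2.459 -3.803 -4.032
vertex 2.717 -4.281 -3.635
endloop
endfacet
facet normal 0.522 0.733 -0.436
outer loop
vertex 2.459 -3.803 -4.032
vertex 2.152 -3.351 -3.639
vertex 2.725 -3.638 -3.436
endloop
endfacet
facet normal 0.101 0.067 0.993
outer loop
vertex 2.571 -4.124 -2.997
vertex 2.221 -3.549 -3.0
vertex 1.901 -4.137 -2.928
endloop
endfacet
facet normal 0.092 -0.617 0.782
outer loop
vertex 2.571 -4.124 -2.997
vertex 1.901 -4.137 -2.928
vertex 2.208 -4.589 -3.321
endloop
endfacet
facet normal 0.627 -0.711 0.318
outer loop
vertex 2.571 -4.124 -2.997
vertex 2.208 -4.589 -3.321
vertex 2.717 -4.281 -3.635
endloop
endfacet
facet normal 0.966 -0.087 0.243
outer loop
vertex 2.571 -4.124 -2.997
vertex 2.717 -4.281 -3.635
vertex 2.725 -3.638 -3.436
endloop
endfacet
facet normal 0.640 0.393 0.660
outer loop
vertex 2.571 -4.124 -2.997
vertex 2.725 -3.638 -3.436
vertex 2.221 -3.549 -3.0
endloop
endfacet
facet normal -0.508 0.372 0.777
outer loop
vertex 1.901 -4.137 -2.928
vertex 2.221 -3.549 -3.0
vertex 1.643 -3.659 -3.325
endloop
endfacet
facet normal -0.522 -0.733 0.436
outer loop
vertex 2.208 -4.589 -3.321
vertex 1.901 -4.137 -2.928
vertex 1.635 -4.302 -3.524
endloop
endfacet
facet normal 0.344 -0.886 -0.312
outer loop
vertex 2.717 -4.281 -3.635
vertex 2.208 -4.589 -3.321
vertex 2.139 -4.391 -3.96
endloop
endfacet
facet normal 0.893 0.123 -0.433
outer loop
vertex 2.725 -3.638 -3.436
vertex 2.717 -4.281 -3.635
vertex 2.459 -3.803 -4.032
endloop
endfacet
facet normal 0.366 0.899 0.239
outer loop
vertex 2.221 -3.549 -3.0
vertex 2.725 -3.638 -3.436
vertex 2.152 -3.351 -3.639
endloop
endfacet
facet normal 0.188 -0.684 -0.705
outer loop
vertex 2.406 1.502 1.017
vertex 1.998 1.955 0.468
vertex 2.777 1.911 0.719
endloop
endfacet
facet normal 0.638 -0.017 0.770
outer loop
vertex 2.406 1.502 1.017
vertex 2.777 1.911 0.719
vertex 1.682 3.105 1.652
endloop
endfacet
facet normal 0.188 -0.685 -0.704
outer loop
vertex 2.777 1.911 0.719
vertex 1.998 1.955 0.468
vertex 2.692 2.345 0.274
endloop
endfacet
facet normal 0.810 0.490 0.323
outer loop
vertex 2.777 1.911 0.719
vertex 2.692 2.345 0.274
vertex 1.682 3.105 1.652
endloop
endfacet
facet normal 0.188 -0.684 -0.705
outer loop
vertex 2.692 2.345 0.274
vertex 1.998 1.955 0.468
vertex 2.2 2.551 -0.057
endloop
endfacet
facet normal 0.463 0.875 -0.143
outer loop
vertex 2.692 2.345 0.274
vertex 2.2 2.551 -0.057
vertex 1.682 3.105 1.652
endloop
endfacet
facet normal 0.188 -0.684 -0.705
outer loop
vertex 2.2 2.551 -0.057
vertex 1.998 1.955 0.468
vertex 1.589 2.407 -0.08
endloop
endfacet
facet normal -0.202 0.912 -0.357
outer loop
vertex 2.2 2.551 -0.057
vertex 1.589 2.407 -0.08
vertex 1.682 3.105 1.652
endloop
endfacet
facet normal 0.187 -0.685 -0.704
outer loop
vertex 1.589 2.407 -0.08
vertex 1.998 1.955 0.468
vertex 1.218 1.999 0.218
endloop
endfacet
facet normal -0.792 0.580 -0.191
outer loop
vertex 1.589 2.407 -0.08
vertex 1.218 1.999 0.218
vertex 1.682 3.105 1.652
endloop
endfacet
facet normal 0.187 -0.685 -0.704
outer loop
vertex 1.218 1.999 0.218
vertex 1.998 1.955 0.468
vertex 1.303 1.565 0.663
endloop
endfacet
facet normal -0.964 0.073 0.256
outer loop
vertex 1.218 1.999 0.218
vertex 1.303 1.565 0.663
vertex 1.682 3.105 1.652
endloop
endfacet
facet normal 0.187 -0.685 -0.704
outer loop
vertex 1.303 1.565 0.663
vertex 1.998 1.955 0.468
vertex 1.795 1.359 0.994
endloop
endfacet
facet normal -0.617 -0.312 0.723
outer loop
vertex 1.303 1.565 0.663
vertex 1.795 1.359 0.994
vertex 1.682 3.105 1.652
endloop
endfacet
facet normal 0.187 -0.685 -0.704
outer loop
vertex 1.795 1.359 0.994
vertex 1.998 1.955 0.468
vertex 2.406 1.502 1.017
endloop
endfacet
facet normal 0.047 -0.350 0.936
outer loop
vertex 1.795 1.359 0.994
vertex 2.406 1.502 1.017
vertex 1.682 3.105 1.652
endloop
endfacet

endsolid
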